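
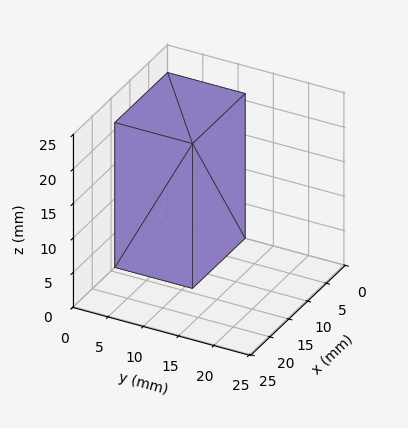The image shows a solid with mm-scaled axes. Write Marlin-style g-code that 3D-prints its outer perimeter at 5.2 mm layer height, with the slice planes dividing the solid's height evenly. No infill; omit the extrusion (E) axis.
Reading the render: the shape is a rectangular box, roughly 14 × 11 mm footprint and 21 mm tall (dimensions read to the nearest mm from the axis ticks). For the g-code, the solid's height is divided into equal slices at the stated Δz and each level perimeter traced with G1 moves after a G0 lift.

; perimeter-only toolpath
G21 ; units = mm
G90 ; absolute positioning
G28 ; home
; layer 1
G0 Z5.2
G0 X0.0 Y0.0
G1 X14.0 Y0.0
G1 X14.0 Y11.0
G1 X0.0 Y11.0
G1 X0.0 Y0.0
; layer 2
G0 Z10.5
G0 X0.0 Y0.0
G1 X14.0 Y0.0
G1 X14.0 Y11.0
G1 X0.0 Y11.0
G1 X0.0 Y0.0
; layer 3
G0 Z15.8
G0 X0.0 Y0.0
G1 X14.0 Y0.0
G1 X14.0 Y11.0
G1 X0.0 Y11.0
G1 X0.0 Y0.0
; layer 4
G0 Z21.0
G0 X0.0 Y0.0
G1 X14.0 Y0.0
G1 X14.0 Y11.0
G1 X0.0 Y11.0
G1 X0.0 Y0.0
M2 ; end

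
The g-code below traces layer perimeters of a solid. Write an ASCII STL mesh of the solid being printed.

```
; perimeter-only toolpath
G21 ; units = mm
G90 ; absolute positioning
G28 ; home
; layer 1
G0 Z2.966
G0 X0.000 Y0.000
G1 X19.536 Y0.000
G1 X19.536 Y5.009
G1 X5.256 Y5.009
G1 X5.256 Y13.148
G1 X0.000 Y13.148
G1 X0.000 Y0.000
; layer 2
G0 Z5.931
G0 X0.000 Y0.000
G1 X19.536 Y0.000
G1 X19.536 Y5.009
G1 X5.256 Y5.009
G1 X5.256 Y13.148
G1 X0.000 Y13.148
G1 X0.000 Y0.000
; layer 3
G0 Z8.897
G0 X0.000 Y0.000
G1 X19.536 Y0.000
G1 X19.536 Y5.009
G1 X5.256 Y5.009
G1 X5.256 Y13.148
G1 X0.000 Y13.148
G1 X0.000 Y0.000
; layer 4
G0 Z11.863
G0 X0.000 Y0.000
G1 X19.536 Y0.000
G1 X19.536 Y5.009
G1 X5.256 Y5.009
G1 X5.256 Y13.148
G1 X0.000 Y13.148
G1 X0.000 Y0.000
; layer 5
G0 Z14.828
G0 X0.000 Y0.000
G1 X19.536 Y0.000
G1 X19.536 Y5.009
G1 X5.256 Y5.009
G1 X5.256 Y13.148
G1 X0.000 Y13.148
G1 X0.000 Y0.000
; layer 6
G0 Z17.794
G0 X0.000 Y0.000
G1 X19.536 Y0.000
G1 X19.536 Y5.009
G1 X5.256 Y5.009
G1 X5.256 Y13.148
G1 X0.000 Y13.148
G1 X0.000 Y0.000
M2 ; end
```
solid part
  facet normal 0.0000 0.0000 -1.0000
    outer loop
      vertex 19.536 5.009 0.000
      vertex 19.536 0.000 0.000
      vertex 0.000 0.000 0.000
    endloop
  endfacet
  facet normal 0.0000 0.0000 -1.0000
    outer loop
      vertex 5.256 5.009 0.000
      vertex 19.536 5.009 0.000
      vertex 0.000 0.000 0.000
    endloop
  endfacet
  facet normal 0.0000 0.0000 -1.0000
    outer loop
      vertex 5.256 13.148 0.000
      vertex 5.256 5.009 0.000
      vertex 0.000 0.000 0.000
    endloop
  endfacet
  facet normal 0.0000 0.0000 -1.0000
    outer loop
      vertex 0.000 13.148 0.000
      vertex 5.256 13.148 0.000
      vertex 0.000 0.000 0.000
    endloop
  endfacet
  facet normal 0.0000 0.0000 1.0000
    outer loop
      vertex 0.000 0.000 17.794
      vertex 19.536 0.000 17.794
      vertex 19.536 5.009 17.794
    endloop
  endfacet
  facet normal 0.0000 0.0000 1.0000
    outer loop
      vertex 0.000 0.000 17.794
      vertex 19.536 5.009 17.794
      vertex 5.256 5.009 17.794
    endloop
  endfacet
  facet normal 0.0000 0.0000 1.0000
    outer loop
      vertex 0.000 0.000 17.794
      vertex 5.256 5.009 17.794
      vertex 5.256 13.148 17.794
    endloop
  endfacet
  facet normal 0.0000 0.0000 1.0000
    outer loop
      vertex 0.000 0.000 17.794
      vertex 5.256 13.148 17.794
      vertex 0.000 13.148 17.794
    endloop
  endfacet
  facet normal 0.0000 -1.0000 0.0000
    outer loop
      vertex 0.000 0.000 0.000
      vertex 19.536 0.000 0.000
      vertex 19.536 0.000 17.794
    endloop
  endfacet
  facet normal 0.0000 -1.0000 0.0000
    outer loop
      vertex 0.000 0.000 0.000
      vertex 19.536 0.000 17.794
      vertex 0.000 0.000 17.794
    endloop
  endfacet
  facet normal 1.0000 0.0000 0.0000
    outer loop
      vertex 19.536 0.000 0.000
      vertex 19.536 5.009 0.000
      vertex 19.536 5.009 17.794
    endloop
  endfacet
  facet normal 1.0000 0.0000 0.0000
    outer loop
      vertex 19.536 0.000 0.000
      vertex 19.536 5.009 17.794
      vertex 19.536 0.000 17.794
    endloop
  endfacet
  facet normal 0.0000 1.0000 0.0000
    outer loop
      vertex 19.536 5.009 0.000
      vertex 5.256 5.009 0.000
      vertex 5.256 5.009 17.794
    endloop
  endfacet
  facet normal 0.0000 1.0000 0.0000
    outer loop
      vertex 19.536 5.009 0.000
      vertex 5.256 5.009 17.794
      vertex 19.536 5.009 17.794
    endloop
  endfacet
  facet normal 1.0000 0.0000 0.0000
    outer loop
      vertex 5.256 5.009 0.000
      vertex 5.256 13.148 0.000
      vertex 5.256 13.148 17.794
    endloop
  endfacet
  facet normal 1.0000 0.0000 0.0000
    outer loop
      vertex 5.256 5.009 0.000
      vertex 5.256 13.148 17.794
      vertex 5.256 5.009 17.794
    endloop
  endfacet
  facet normal 0.0000 1.0000 0.0000
    outer loop
      vertex 5.256 13.148 0.000
      vertex 0.000 13.148 0.000
      vertex 0.000 13.148 17.794
    endloop
  endfacet
  facet normal 0.0000 1.0000 0.0000
    outer loop
      vertex 5.256 13.148 0.000
      vertex 0.000 13.148 17.794
      vertex 5.256 13.148 17.794
    endloop
  endfacet
  facet normal -1.0000 0.0000 0.0000
    outer loop
      vertex 0.000 13.148 0.000
      vertex 0.000 0.000 0.000
      vertex 0.000 0.000 17.794
    endloop
  endfacet
  facet normal -1.0000 0.0000 0.0000
    outer loop
      vertex 0.000 13.148 0.000
      vertex 0.000 0.000 17.794
      vertex 0.000 13.148 17.794
    endloop
  endfacet
endsolid part

The G0 Z moves step by Δz≈2.966 mm. Every layer's G1 loop is the same polygon, so the solid is a straight extrusion of it from z=0 to z≈17.8. Closing with flat bottom and top caps and triangulating gives 20 facets — an L-shaped prism: outer 19.5 × 13.1 mm, arm thicknesses ≈ 5.01 mm (horizontal) and 5.26 mm (vertical), extruded 17.8 mm in z.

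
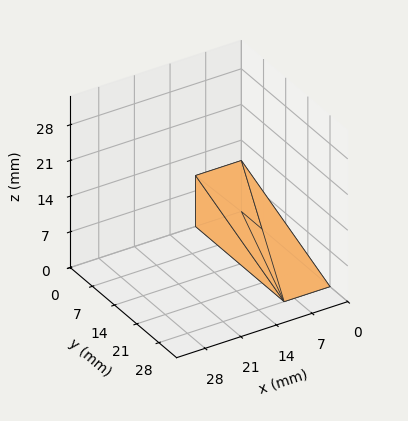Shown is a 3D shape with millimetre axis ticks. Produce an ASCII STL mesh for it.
Reading the render: the shape is a wedge (ramp): 9 × 28 mm base, rising to 10 mm along the y=0 edge and sloping linearly to z=0 at y=28 (dimensions read to the nearest mm from the axis ticks). For the STL, each face is triangulated and given an outward normal.

solid part
  facet normal 0.0000 0.0000 -1.0000
    outer loop
      vertex 9.0 28.0 0.0
      vertex 9.0 0.0 0.0
      vertex 0.0 0.0 0.0
    endloop
  endfacet
  facet normal 0.0000 0.0000 -1.0000
    outer loop
      vertex 0.0 28.0 0.0
      vertex 9.0 28.0 0.0
      vertex 0.0 0.0 0.0
    endloop
  endfacet
  facet normal 0.0000 -1.0000 0.0000
    outer loop
      vertex 0.0 0.0 0.0
      vertex 9.0 0.0 0.0
      vertex 9.0 0.0 10.0
    endloop
  endfacet
  facet normal 0.0000 -1.0000 0.0000
    outer loop
      vertex 0.0 0.0 0.0
      vertex 9.0 0.0 10.0
      vertex 0.0 0.0 10.0
    endloop
  endfacet
  facet normal 0.0000 0.3363 0.9417
    outer loop
      vertex 0.0 0.0 10.0
      vertex 9.0 0.0 10.0
      vertex 9.0 28.0 0.0
    endloop
  endfacet
  facet normal 0.0000 0.3363 0.9417
    outer loop
      vertex 0.0 0.0 10.0
      vertex 9.0 28.0 0.0
      vertex 0.0 28.0 0.0
    endloop
  endfacet
  facet normal -1.0000 0.0000 0.0000
    outer loop
      vertex 0.0 0.0 10.0
      vertex 0.0 28.0 0.0
      vertex 0.0 0.0 0.0
    endloop
  endfacet
  facet normal 1.0000 0.0000 0.0000
    outer loop
      vertex 9.0 0.0 0.0
      vertex 9.0 28.0 0.0
      vertex 9.0 0.0 10.0
    endloop
  endfacet
endsolid part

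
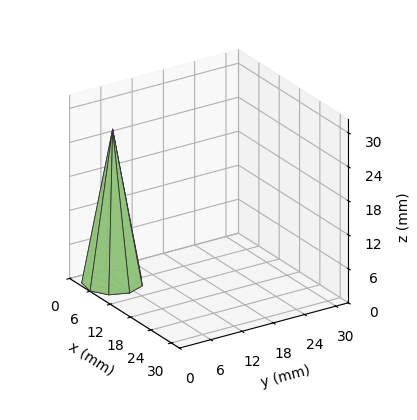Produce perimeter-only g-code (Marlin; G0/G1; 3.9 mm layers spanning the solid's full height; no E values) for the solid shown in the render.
Reading the render: the shape is a regular 9-sided pyramid, base circumscribed radius ≈ 5 mm, apex at z ≈ 27 mm (dimensions read to the nearest mm from the axis ticks). For the g-code, the solid's height is divided into equal slices at the stated Δz and each level perimeter traced with G1 moves after a G0 lift.

; perimeter-only toolpath
G21 ; units = mm
G90 ; absolute positioning
G28 ; home
; layer 1
G0 Z3.9
G0 X9.3 Y5.0
G1 X8.3 Y7.7
G1 X5.8 Y9.2
G1 X2.9 Y8.7
G1 X1.0 Y6.5
G1 X1.0 Y3.5
G1 X2.9 Y1.3
G1 X5.8 Y0.8
G1 X8.3 Y2.3
G1 X9.3 Y5.0
; layer 2
G0 Z7.7
G0 X8.6 Y5.0
G1 X7.7 Y7.3
G1 X5.6 Y8.5
G1 X3.2 Y8.1
G1 X1.6 Y6.2
G1 X1.6 Y3.8
G1 X3.2 Y1.9
G1 X5.6 Y1.5
G1 X7.7 Y2.7
G1 X8.6 Y5.0
; layer 3
G0 Z11.6
G0 X7.9 Y5.0
G1 X7.2 Y6.8
G1 X5.5 Y7.8
G1 X3.6 Y7.5
G1 X2.3 Y6.0
G1 X2.3 Y4.0
G1 X3.6 Y2.5
G1 X5.5 Y2.2
G1 X7.2 Y3.2
G1 X7.9 Y5.0
; layer 4
G0 Z15.4
G0 X7.1 Y5.0
G1 X6.6 Y6.4
G1 X5.4 Y7.1
G1 X3.9 Y6.8
G1 X3.0 Y5.7
G1 X3.0 Y4.3
G1 X3.9 Y3.2
G1 X5.4 Y2.9
G1 X6.6 Y3.6
G1 X7.1 Y5.0
; layer 5
G0 Z19.3
G0 X6.4 Y5.0
G1 X6.1 Y5.9
G1 X5.3 Y6.4
G1 X4.3 Y6.2
G1 X3.7 Y5.5
G1 X3.7 Y4.5
G1 X4.3 Y3.8
G1 X5.3 Y3.6
G1 X6.1 Y4.1
G1 X6.4 Y5.0
; layer 6
G0 Z23.1
G0 X5.7 Y5.0
G1 X5.5 Y5.5
G1 X5.1 Y5.7
G1 X4.6 Y5.6
G1 X4.3 Y5.2
G1 X4.3 Y4.8
G1 X4.6 Y4.4
G1 X5.1 Y4.3
G1 X5.5 Y4.5
G1 X5.7 Y5.0
M2 ; end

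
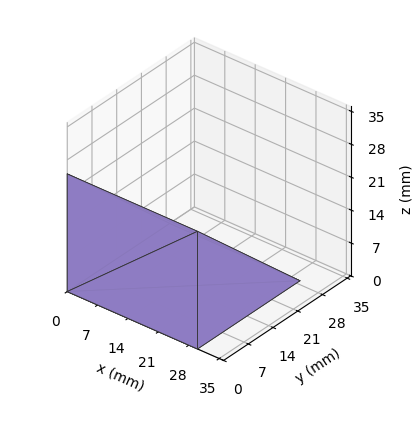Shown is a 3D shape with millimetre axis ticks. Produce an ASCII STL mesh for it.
Reading the render: the shape is a wedge (ramp): 30 × 29 mm base, rising to 25 mm along the y=0 edge and sloping linearly to z=0 at y=29 (dimensions read to the nearest mm from the axis ticks). For the STL, each face is triangulated and given an outward normal.

solid part
  facet normal 0.0000 0.0000 -1.0000
    outer loop
      vertex 30.0 29.0 0.0
      vertex 30.0 0.0 0.0
      vertex 0.0 0.0 0.0
    endloop
  endfacet
  facet normal 0.0000 0.0000 -1.0000
    outer loop
      vertex 0.0 29.0 0.0
      vertex 30.0 29.0 0.0
      vertex 0.0 0.0 0.0
    endloop
  endfacet
  facet normal 0.0000 -1.0000 0.0000
    outer loop
      vertex 0.0 0.0 0.0
      vertex 30.0 0.0 0.0
      vertex 30.0 0.0 25.0
    endloop
  endfacet
  facet normal 0.0000 -1.0000 0.0000
    outer loop
      vertex 0.0 0.0 0.0
      vertex 30.0 0.0 25.0
      vertex 0.0 0.0 25.0
    endloop
  endfacet
  facet normal 0.0000 0.6529 0.7574
    outer loop
      vertex 0.0 0.0 25.0
      vertex 30.0 0.0 25.0
      vertex 30.0 29.0 0.0
    endloop
  endfacet
  facet normal 0.0000 0.6529 0.7574
    outer loop
      vertex 0.0 0.0 25.0
      vertex 30.0 29.0 0.0
      vertex 0.0 29.0 0.0
    endloop
  endfacet
  facet normal -1.0000 0.0000 0.0000
    outer loop
      vertex 0.0 0.0 25.0
      vertex 0.0 29.0 0.0
      vertex 0.0 0.0 0.0
    endloop
  endfacet
  facet normal 1.0000 0.0000 0.0000
    outer loop
      vertex 30.0 0.0 0.0
      vertex 30.0 29.0 0.0
      vertex 30.0 0.0 25.0
    endloop
  endfacet
endsolid part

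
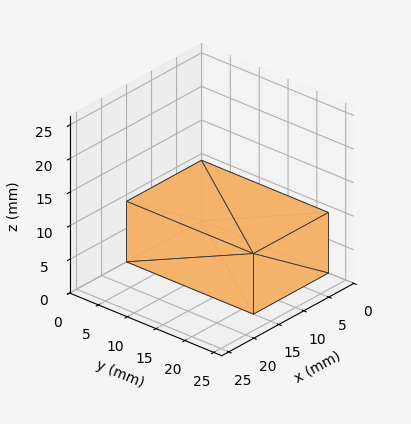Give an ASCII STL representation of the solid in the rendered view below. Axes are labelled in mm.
Reading the render: the shape is a rectangular box, roughly 15 × 22 mm footprint and 9 mm tall (dimensions read to the nearest mm from the axis ticks). For the STL, each face is triangulated and given an outward normal.

solid part
  facet normal 0.0000 0.0000 -1.0000
    outer loop
      vertex 15.00 22.00 0.00
      vertex 15.00 0.00 0.00
      vertex 0.00 0.00 0.00
    endloop
  endfacet
  facet normal 0.0000 0.0000 -1.0000
    outer loop
      vertex 0.00 22.00 0.00
      vertex 15.00 22.00 0.00
      vertex 0.00 0.00 0.00
    endloop
  endfacet
  facet normal 0.0000 0.0000 1.0000
    outer loop
      vertex 0.00 0.00 9.00
      vertex 15.00 0.00 9.00
      vertex 15.00 22.00 9.00
    endloop
  endfacet
  facet normal 0.0000 0.0000 1.0000
    outer loop
      vertex 0.00 0.00 9.00
      vertex 15.00 22.00 9.00
      vertex 0.00 22.00 9.00
    endloop
  endfacet
  facet normal 0.0000 -1.0000 0.0000
    outer loop
      vertex 0.00 0.00 0.00
      vertex 15.00 0.00 0.00
      vertex 15.00 0.00 9.00
    endloop
  endfacet
  facet normal 0.0000 -1.0000 0.0000
    outer loop
      vertex 0.00 0.00 0.00
      vertex 15.00 0.00 9.00
      vertex 0.00 0.00 9.00
    endloop
  endfacet
  facet normal 0.0000 1.0000 0.0000
    outer loop
      vertex 15.00 22.00 9.00
      vertex 15.00 22.00 0.00
      vertex 0.00 22.00 0.00
    endloop
  endfacet
  facet normal 0.0000 1.0000 0.0000
    outer loop
      vertex 0.00 22.00 9.00
      vertex 15.00 22.00 9.00
      vertex 0.00 22.00 0.00
    endloop
  endfacet
  facet normal -1.0000 0.0000 0.0000
    outer loop
      vertex 0.00 22.00 9.00
      vertex 0.00 22.00 0.00
      vertex 0.00 0.00 0.00
    endloop
  endfacet
  facet normal -1.0000 0.0000 0.0000
    outer loop
      vertex 0.00 0.00 9.00
      vertex 0.00 22.00 9.00
      vertex 0.00 0.00 0.00
    endloop
  endfacet
  facet normal 1.0000 0.0000 0.0000
    outer loop
      vertex 15.00 0.00 0.00
      vertex 15.00 22.00 0.00
      vertex 15.00 22.00 9.00
    endloop
  endfacet
  facet normal 1.0000 0.0000 0.0000
    outer loop
      vertex 15.00 0.00 0.00
      vertex 15.00 22.00 9.00
      vertex 15.00 0.00 9.00
    endloop
  endfacet
endsolid part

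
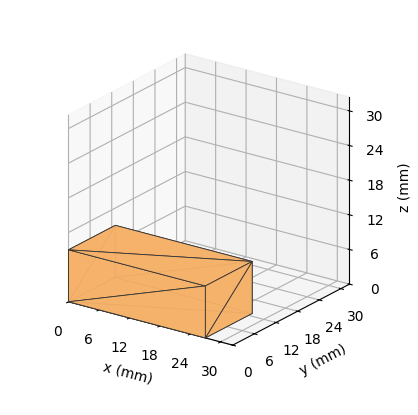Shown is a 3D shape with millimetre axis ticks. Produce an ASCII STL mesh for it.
Reading the render: the shape is a rectangular box, roughly 27 × 13 mm footprint and 9 mm tall (dimensions read to the nearest mm from the axis ticks). For the STL, each face is triangulated and given an outward normal.

solid part
  facet normal 0.0000 0.0000 -1.0000
    outer loop
      vertex 27.00 13.00 0.00
      vertex 27.00 0.00 0.00
      vertex 0.00 0.00 0.00
    endloop
  endfacet
  facet normal 0.0000 0.0000 -1.0000
    outer loop
      vertex 0.00 13.00 0.00
      vertex 27.00 13.00 0.00
      vertex 0.00 0.00 0.00
    endloop
  endfacet
  facet normal 0.0000 0.0000 1.0000
    outer loop
      vertex 0.00 0.00 9.00
      vertex 27.00 0.00 9.00
      vertex 27.00 13.00 9.00
    endloop
  endfacet
  facet normal 0.0000 0.0000 1.0000
    outer loop
      vertex 0.00 0.00 9.00
      vertex 27.00 13.00 9.00
      vertex 0.00 13.00 9.00
    endloop
  endfacet
  facet normal 0.0000 -1.0000 0.0000
    outer loop
      vertex 0.00 0.00 0.00
      vertex 27.00 0.00 0.00
      vertex 27.00 0.00 9.00
    endloop
  endfacet
  facet normal 0.0000 -1.0000 0.0000
    outer loop
      vertex 0.00 0.00 0.00
      vertex 27.00 0.00 9.00
      vertex 0.00 0.00 9.00
    endloop
  endfacet
  facet normal 0.0000 1.0000 0.0000
    outer loop
      vertex 27.00 13.00 9.00
      vertex 27.00 13.00 0.00
      vertex 0.00 13.00 0.00
    endloop
  endfacet
  facet normal 0.0000 1.0000 0.0000
    outer loop
      vertex 0.00 13.00 9.00
      vertex 27.00 13.00 9.00
      vertex 0.00 13.00 0.00
    endloop
  endfacet
  facet normal -1.0000 0.0000 0.0000
    outer loop
      vertex 0.00 13.00 9.00
      vertex 0.00 13.00 0.00
      vertex 0.00 0.00 0.00
    endloop
  endfacet
  facet normal -1.0000 0.0000 0.0000
    outer loop
      vertex 0.00 0.00 9.00
      vertex 0.00 13.00 9.00
      vertex 0.00 0.00 0.00
    endloop
  endfacet
  facet normal 1.0000 0.0000 0.0000
    outer loop
      vertex 27.00 0.00 0.00
      vertex 27.00 13.00 0.00
      vertex 27.00 13.00 9.00
    endloop
  endfacet
  facet normal 1.0000 0.0000 0.0000
    outer loop
      vertex 27.00 0.00 0.00
      vertex 27.00 13.00 9.00
      vertex 27.00 0.00 9.00
    endloop
  endfacet
endsolid part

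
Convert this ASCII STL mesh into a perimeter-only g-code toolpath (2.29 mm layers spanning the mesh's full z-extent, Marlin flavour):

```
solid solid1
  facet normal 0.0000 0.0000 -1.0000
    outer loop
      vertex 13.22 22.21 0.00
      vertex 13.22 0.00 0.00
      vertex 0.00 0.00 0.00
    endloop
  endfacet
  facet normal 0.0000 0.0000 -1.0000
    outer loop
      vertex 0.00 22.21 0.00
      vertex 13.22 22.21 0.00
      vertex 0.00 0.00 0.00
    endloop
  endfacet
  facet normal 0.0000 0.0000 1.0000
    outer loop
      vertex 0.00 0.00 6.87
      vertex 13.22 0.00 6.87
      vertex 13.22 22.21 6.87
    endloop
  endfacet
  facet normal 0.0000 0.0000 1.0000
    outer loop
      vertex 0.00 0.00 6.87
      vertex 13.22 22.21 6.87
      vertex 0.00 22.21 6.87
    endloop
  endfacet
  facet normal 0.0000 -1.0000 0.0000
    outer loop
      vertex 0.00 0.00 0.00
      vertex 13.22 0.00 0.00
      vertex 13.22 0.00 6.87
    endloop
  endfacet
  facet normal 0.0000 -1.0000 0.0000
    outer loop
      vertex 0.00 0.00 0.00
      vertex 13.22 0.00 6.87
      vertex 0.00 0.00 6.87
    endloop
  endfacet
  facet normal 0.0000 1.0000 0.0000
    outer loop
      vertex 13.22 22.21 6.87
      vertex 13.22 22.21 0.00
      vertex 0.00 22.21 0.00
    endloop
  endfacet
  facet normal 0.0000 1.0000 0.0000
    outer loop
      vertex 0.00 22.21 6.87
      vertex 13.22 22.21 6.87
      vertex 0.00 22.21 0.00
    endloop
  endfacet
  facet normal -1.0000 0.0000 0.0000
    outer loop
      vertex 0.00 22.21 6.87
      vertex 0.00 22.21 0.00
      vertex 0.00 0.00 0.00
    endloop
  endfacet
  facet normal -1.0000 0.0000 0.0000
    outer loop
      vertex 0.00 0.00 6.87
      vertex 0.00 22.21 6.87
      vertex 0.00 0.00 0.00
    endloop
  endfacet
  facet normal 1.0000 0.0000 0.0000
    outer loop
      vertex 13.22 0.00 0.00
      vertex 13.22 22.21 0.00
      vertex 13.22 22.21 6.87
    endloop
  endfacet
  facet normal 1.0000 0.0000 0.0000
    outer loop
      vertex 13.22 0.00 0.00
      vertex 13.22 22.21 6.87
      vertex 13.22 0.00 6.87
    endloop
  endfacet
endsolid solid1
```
; perimeter-only toolpath
G21 ; units = mm
G90 ; absolute positioning
G28 ; home
; layer 1
G0 Z2.29
G0 X0.00 Y0.00
G1 X13.22 Y0.00
G1 X13.22 Y22.21
G1 X0.00 Y22.21
G1 X0.00 Y0.00
; layer 2
G0 Z4.58
G0 X0.00 Y0.00
G1 X13.22 Y0.00
G1 X13.22 Y22.21
G1 X0.00 Y22.21
G1 X0.00 Y0.00
; layer 3
G0 Z6.87
G0 X0.00 Y0.00
G1 X13.22 Y0.00
G1 X13.22 Y22.21
G1 X0.00 Y22.21
G1 X0.00 Y0.00
M2 ; end

The solid is a rectangular box, roughly 13.2 × 22.2 mm footprint and 6.87 mm tall. Slicing at Δz = 2.29 mm — 3 equal slices spanning the solid's height, so layer i sits at z = i·h/3 — gives 3 non-empty perimeters. Each is a 4-segment closed polygon; G0 lifts to the layer z and rapids to the start vertex, then G1 traces the edges.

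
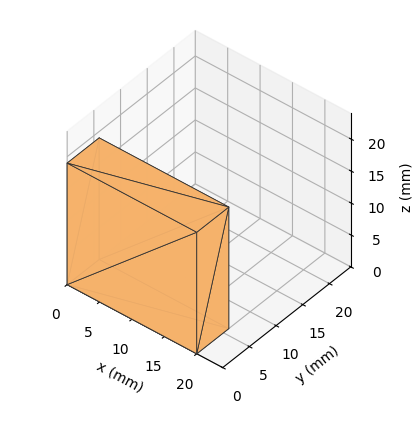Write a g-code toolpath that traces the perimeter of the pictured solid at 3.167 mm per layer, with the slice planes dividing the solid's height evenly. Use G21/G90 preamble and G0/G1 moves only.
Reading the render: the shape is a rectangular box, roughly 20 × 6 mm footprint and 19 mm tall (dimensions read to the nearest mm from the axis ticks). For the g-code, the solid's height is divided into equal slices at the stated Δz and each level perimeter traced with G1 moves after a G0 lift.

; perimeter-only toolpath
G21 ; units = mm
G90 ; absolute positioning
G28 ; home
; layer 1
G0 Z3.167
G0 X0.000 Y0.000
G1 X20.000 Y0.000
G1 X20.000 Y6.000
G1 X0.000 Y6.000
G1 X0.000 Y0.000
; layer 2
G0 Z6.333
G0 X0.000 Y0.000
G1 X20.000 Y0.000
G1 X20.000 Y6.000
G1 X0.000 Y6.000
G1 X0.000 Y0.000
; layer 3
G0 Z9.500
G0 X0.000 Y0.000
G1 X20.000 Y0.000
G1 X20.000 Y6.000
G1 X0.000 Y6.000
G1 X0.000 Y0.000
; layer 4
G0 Z12.667
G0 X0.000 Y0.000
G1 X20.000 Y0.000
G1 X20.000 Y6.000
G1 X0.000 Y6.000
G1 X0.000 Y0.000
; layer 5
G0 Z15.833
G0 X0.000 Y0.000
G1 X20.000 Y0.000
G1 X20.000 Y6.000
G1 X0.000 Y6.000
G1 X0.000 Y0.000
; layer 6
G0 Z19.000
G0 X0.000 Y0.000
G1 X20.000 Y0.000
G1 X20.000 Y6.000
G1 X0.000 Y6.000
G1 X0.000 Y0.000
M2 ; end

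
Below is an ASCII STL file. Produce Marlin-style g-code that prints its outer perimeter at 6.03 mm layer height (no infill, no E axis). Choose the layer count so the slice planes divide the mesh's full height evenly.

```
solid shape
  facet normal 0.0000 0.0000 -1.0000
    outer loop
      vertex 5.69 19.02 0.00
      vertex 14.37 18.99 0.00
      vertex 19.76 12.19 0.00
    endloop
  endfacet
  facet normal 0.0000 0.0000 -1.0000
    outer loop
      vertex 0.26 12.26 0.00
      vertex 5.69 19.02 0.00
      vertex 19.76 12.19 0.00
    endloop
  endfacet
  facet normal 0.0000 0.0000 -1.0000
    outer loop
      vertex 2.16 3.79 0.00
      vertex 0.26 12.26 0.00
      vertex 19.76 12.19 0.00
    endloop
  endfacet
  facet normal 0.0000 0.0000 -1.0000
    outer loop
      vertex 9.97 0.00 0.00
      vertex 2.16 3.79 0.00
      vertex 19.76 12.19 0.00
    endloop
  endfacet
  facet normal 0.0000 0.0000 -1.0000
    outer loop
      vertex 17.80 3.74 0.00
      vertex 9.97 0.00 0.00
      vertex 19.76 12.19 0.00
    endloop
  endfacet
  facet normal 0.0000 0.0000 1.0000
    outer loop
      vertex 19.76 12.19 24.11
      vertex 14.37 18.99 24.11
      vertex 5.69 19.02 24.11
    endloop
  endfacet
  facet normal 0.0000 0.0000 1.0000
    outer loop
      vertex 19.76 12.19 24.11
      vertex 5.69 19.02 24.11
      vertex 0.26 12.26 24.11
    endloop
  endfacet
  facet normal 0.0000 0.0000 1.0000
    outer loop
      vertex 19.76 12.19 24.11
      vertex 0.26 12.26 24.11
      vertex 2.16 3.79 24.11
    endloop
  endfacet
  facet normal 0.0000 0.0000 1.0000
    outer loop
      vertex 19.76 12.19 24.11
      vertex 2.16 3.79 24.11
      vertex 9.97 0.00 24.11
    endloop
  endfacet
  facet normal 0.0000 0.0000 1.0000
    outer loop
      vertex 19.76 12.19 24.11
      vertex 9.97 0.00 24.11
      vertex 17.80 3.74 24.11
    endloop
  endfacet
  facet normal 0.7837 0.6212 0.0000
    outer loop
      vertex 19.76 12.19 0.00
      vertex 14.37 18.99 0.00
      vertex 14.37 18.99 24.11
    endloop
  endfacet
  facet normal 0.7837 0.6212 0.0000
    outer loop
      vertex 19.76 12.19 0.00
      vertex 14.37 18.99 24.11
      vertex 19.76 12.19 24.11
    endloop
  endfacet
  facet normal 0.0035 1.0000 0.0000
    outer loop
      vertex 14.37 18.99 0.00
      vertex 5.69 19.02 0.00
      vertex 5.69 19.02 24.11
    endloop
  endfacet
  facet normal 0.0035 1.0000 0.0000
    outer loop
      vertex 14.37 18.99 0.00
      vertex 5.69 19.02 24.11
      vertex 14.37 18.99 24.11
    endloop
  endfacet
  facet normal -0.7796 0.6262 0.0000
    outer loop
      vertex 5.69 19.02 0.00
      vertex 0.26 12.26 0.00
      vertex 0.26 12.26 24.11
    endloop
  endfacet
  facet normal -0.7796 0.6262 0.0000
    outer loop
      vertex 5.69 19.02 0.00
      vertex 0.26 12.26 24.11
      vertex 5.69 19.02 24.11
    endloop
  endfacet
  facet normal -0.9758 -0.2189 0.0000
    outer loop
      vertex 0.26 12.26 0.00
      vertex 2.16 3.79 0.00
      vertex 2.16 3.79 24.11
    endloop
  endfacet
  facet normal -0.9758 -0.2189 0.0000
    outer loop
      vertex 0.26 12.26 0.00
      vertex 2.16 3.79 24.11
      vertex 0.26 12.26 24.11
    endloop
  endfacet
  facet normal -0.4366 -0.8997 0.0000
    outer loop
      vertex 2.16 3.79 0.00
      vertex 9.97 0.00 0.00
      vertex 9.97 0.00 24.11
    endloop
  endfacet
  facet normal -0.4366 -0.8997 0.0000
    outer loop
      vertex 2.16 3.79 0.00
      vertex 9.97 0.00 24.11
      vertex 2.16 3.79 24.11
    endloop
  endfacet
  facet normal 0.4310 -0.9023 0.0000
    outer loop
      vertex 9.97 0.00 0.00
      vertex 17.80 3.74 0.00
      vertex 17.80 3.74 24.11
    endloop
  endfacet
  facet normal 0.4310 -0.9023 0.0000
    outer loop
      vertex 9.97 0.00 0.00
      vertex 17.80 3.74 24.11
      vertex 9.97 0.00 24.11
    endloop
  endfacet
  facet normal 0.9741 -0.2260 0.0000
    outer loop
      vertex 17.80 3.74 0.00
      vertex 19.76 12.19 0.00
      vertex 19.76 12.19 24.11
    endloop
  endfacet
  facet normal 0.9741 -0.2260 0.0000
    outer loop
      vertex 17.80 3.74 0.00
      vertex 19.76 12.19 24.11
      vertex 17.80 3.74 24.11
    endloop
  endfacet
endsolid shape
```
; perimeter-only toolpath
G21 ; units = mm
G90 ; absolute positioning
G28 ; home
; layer 1
G0 Z6.03
G0 X19.76 Y12.19
G1 X14.37 Y18.99
G1 X5.69 Y19.02
G1 X0.26 Y12.26
G1 X2.16 Y3.79
G1 X9.97 Y0.00
G1 X17.80 Y3.74
G1 X19.76 Y12.19
; layer 2
G0 Z12.05
G0 X19.76 Y12.19
G1 X14.37 Y18.99
G1 X5.69 Y19.02
G1 X0.26 Y12.26
G1 X2.16 Y3.79
G1 X9.97 Y0.00
G1 X17.80 Y3.74
G1 X19.76 Y12.19
; layer 3
G0 Z18.08
G0 X19.76 Y12.19
G1 X14.37 Y18.99
G1 X5.69 Y19.02
G1 X0.26 Y12.26
G1 X2.16 Y3.79
G1 X9.97 Y0.00
G1 X17.80 Y3.74
G1 X19.76 Y12.19
; layer 4
G0 Z24.11
G0 X19.76 Y12.19
G1 X14.37 Y18.99
G1 X5.69 Y19.02
G1 X0.26 Y12.26
G1 X2.16 Y3.79
G1 X9.97 Y0.00
G1 X17.80 Y3.74
G1 X19.76 Y12.19
M2 ; end

The solid is a regular 7-sided prism (a cylinder approximated with 7 flat sides), circumscribed radius ≈ 10 mm, height ≈ 24.1 mm. Slicing at Δz = 6.03 mm — 4 equal slices spanning the solid's height, so layer i sits at z = i·h/4 — gives 4 non-empty perimeters. Each is a 7-segment closed polygon; G0 lifts to the layer z and rapids to the start vertex, then G1 traces the edges.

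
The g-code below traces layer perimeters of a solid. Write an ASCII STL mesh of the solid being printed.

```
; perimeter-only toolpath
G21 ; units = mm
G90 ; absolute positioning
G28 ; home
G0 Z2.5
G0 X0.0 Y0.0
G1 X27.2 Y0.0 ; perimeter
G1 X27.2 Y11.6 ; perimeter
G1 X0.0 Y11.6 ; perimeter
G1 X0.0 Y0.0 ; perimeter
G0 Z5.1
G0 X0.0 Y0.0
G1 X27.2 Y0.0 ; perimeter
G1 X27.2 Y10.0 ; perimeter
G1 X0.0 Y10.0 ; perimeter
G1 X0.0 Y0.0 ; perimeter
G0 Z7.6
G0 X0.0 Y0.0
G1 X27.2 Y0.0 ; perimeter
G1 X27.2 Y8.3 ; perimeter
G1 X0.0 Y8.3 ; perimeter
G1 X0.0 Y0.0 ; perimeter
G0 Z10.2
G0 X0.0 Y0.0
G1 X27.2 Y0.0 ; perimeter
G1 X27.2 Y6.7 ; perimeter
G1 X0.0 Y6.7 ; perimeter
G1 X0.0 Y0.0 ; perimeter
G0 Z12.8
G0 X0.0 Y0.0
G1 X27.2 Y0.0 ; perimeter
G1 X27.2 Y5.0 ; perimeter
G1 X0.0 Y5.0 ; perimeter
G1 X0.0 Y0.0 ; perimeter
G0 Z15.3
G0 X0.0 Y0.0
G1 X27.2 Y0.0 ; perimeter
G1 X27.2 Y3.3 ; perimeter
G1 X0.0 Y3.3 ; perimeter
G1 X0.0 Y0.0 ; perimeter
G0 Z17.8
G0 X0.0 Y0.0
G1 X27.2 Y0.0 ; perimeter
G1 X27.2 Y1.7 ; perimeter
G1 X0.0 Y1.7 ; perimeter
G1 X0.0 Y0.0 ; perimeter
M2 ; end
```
solid part
  facet normal 0.0000 0.0000 -1.0000
    outer loop
      vertex 27.2 13.3 0.0
      vertex 27.2 0.0 0.0
      vertex 0.0 0.0 0.0
    endloop
  endfacet
  facet normal 0.0000 0.0000 -1.0000
    outer loop
      vertex 0.0 13.3 0.0
      vertex 27.2 13.3 0.0
      vertex 0.0 0.0 0.0
    endloop
  endfacet
  facet normal 0.0000 -1.0000 0.0000
    outer loop
      vertex 0.0 0.0 0.0
      vertex 27.2 0.0 0.0
      vertex 27.2 0.0 20.4
    endloop
  endfacet
  facet normal 0.0000 -1.0000 0.0000
    outer loop
      vertex 0.0 0.0 0.0
      vertex 27.2 0.0 20.4
      vertex 0.0 0.0 20.4
    endloop
  endfacet
  facet normal 0.0000 0.8377 0.5461
    outer loop
      vertex 0.0 0.0 20.4
      vertex 27.2 0.0 20.4
      vertex 27.2 13.3 0.0
    endloop
  endfacet
  facet normal 0.0000 0.8377 0.5461
    outer loop
      vertex 0.0 0.0 20.4
      vertex 27.2 13.3 0.0
      vertex 0.0 13.3 0.0
    endloop
  endfacet
  facet normal -1.0000 0.0000 0.0000
    outer loop
      vertex 0.0 0.0 20.4
      vertex 0.0 13.3 0.0
      vertex 0.0 0.0 0.0
    endloop
  endfacet
  facet normal 1.0000 0.0000 0.0000
    outer loop
      vertex 27.2 0.0 0.0
      vertex 27.2 13.3 0.0
      vertex 27.2 0.0 20.4
    endloop
  endfacet
endsolid part

The G0 Z moves step by Δz≈2.5 mm. The G1 loops shrink linearly with z, so the solid tapers from its base footprint up to z≈20.4. Closing with a flat bottom cap and the tapered top and triangulating gives 8 facets — a wedge (ramp): 27.2 × 13.3 mm base, rising to 20.4 mm along the y=0 edge and sloping linearly to z=0 at y=13.3.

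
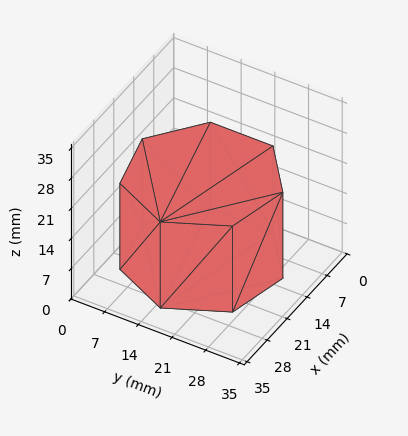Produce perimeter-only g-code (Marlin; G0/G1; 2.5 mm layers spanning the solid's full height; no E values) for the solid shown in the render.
Reading the render: the shape is a regular 7-sided prism (a cylinder approximated with 7 flat sides), circumscribed radius ≈ 15 mm, height ≈ 20 mm (dimensions read to the nearest mm from the axis ticks). For the g-code, the solid's height is divided into equal slices at the stated Δz and each level perimeter traced with G1 moves after a G0 lift.

; perimeter-only toolpath
G21 ; units = mm
G90 ; absolute positioning
G28 ; home
; layer 1
G0 Z2.5
G0 X30.0 Y15.0
G1 X24.4 Y26.7
G1 X11.7 Y29.6
G1 X1.5 Y21.5
G1 X1.5 Y8.5
G1 X11.7 Y0.4
G1 X24.4 Y3.3
G1 X30.0 Y15.0
; layer 2
G0 Z5.0
G0 X30.0 Y15.0
G1 X24.4 Y26.7
G1 X11.7 Y29.6
G1 X1.5 Y21.5
G1 X1.5 Y8.5
G1 X11.7 Y0.4
G1 X24.4 Y3.3
G1 X30.0 Y15.0
; layer 3
G0 Z7.5
G0 X30.0 Y15.0
G1 X24.4 Y26.7
G1 X11.7 Y29.6
G1 X1.5 Y21.5
G1 X1.5 Y8.5
G1 X11.7 Y0.4
G1 X24.4 Y3.3
G1 X30.0 Y15.0
; layer 4
G0 Z10.0
G0 X30.0 Y15.0
G1 X24.4 Y26.7
G1 X11.7 Y29.6
G1 X1.5 Y21.5
G1 X1.5 Y8.5
G1 X11.7 Y0.4
G1 X24.4 Y3.3
G1 X30.0 Y15.0
; layer 5
G0 Z12.5
G0 X30.0 Y15.0
G1 X24.4 Y26.7
G1 X11.7 Y29.6
G1 X1.5 Y21.5
G1 X1.5 Y8.5
G1 X11.7 Y0.4
G1 X24.4 Y3.3
G1 X30.0 Y15.0
; layer 6
G0 Z15.0
G0 X30.0 Y15.0
G1 X24.4 Y26.7
G1 X11.7 Y29.6
G1 X1.5 Y21.5
G1 X1.5 Y8.5
G1 X11.7 Y0.4
G1 X24.4 Y3.3
G1 X30.0 Y15.0
; layer 7
G0 Z17.5
G0 X30.0 Y15.0
G1 X24.4 Y26.7
G1 X11.7 Y29.6
G1 X1.5 Y21.5
G1 X1.5 Y8.5
G1 X11.7 Y0.4
G1 X24.4 Y3.3
G1 X30.0 Y15.0
; layer 8
G0 Z20.0
G0 X30.0 Y15.0
G1 X24.4 Y26.7
G1 X11.7 Y29.6
G1 X1.5 Y21.5
G1 X1.5 Y8.5
G1 X11.7 Y0.4
G1 X24.4 Y3.3
G1 X30.0 Y15.0
M2 ; end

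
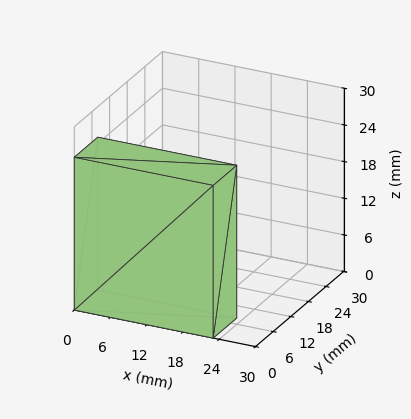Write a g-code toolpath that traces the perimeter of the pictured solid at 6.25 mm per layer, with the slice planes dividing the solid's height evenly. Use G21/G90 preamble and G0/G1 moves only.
Reading the render: the shape is a rectangular box, roughly 23 × 8 mm footprint and 25 mm tall (dimensions read to the nearest mm from the axis ticks). For the g-code, the solid's height is divided into equal slices at the stated Δz and each level perimeter traced with G1 moves after a G0 lift.

; perimeter-only toolpath
G21 ; units = mm
G90 ; absolute positioning
G28 ; home
; layer 1
G0 Z6.25
G0 X0.00 Y0.00
G1 X23.00 Y0.00
G1 X23.00 Y8.00
G1 X0.00 Y8.00
G1 X0.00 Y0.00
; layer 2
G0 Z12.50
G0 X0.00 Y0.00
G1 X23.00 Y0.00
G1 X23.00 Y8.00
G1 X0.00 Y8.00
G1 X0.00 Y0.00
; layer 3
G0 Z18.75
G0 X0.00 Y0.00
G1 X23.00 Y0.00
G1 X23.00 Y8.00
G1 X0.00 Y8.00
G1 X0.00 Y0.00
; layer 4
G0 Z25.00
G0 X0.00 Y0.00
G1 X23.00 Y0.00
G1 X23.00 Y8.00
G1 X0.00 Y8.00
G1 X0.00 Y0.00
M2 ; end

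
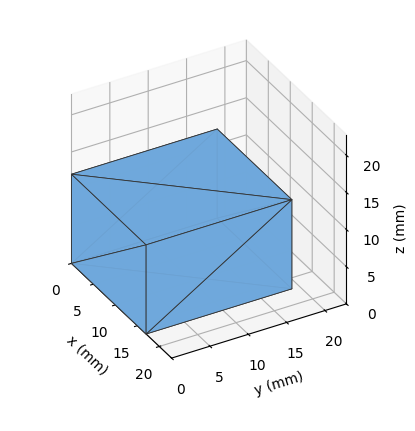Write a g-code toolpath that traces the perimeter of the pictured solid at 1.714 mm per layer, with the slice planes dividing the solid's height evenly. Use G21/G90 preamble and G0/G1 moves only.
Reading the render: the shape is a rectangular box, roughly 17 × 19 mm footprint and 12 mm tall (dimensions read to the nearest mm from the axis ticks). For the g-code, the solid's height is divided into equal slices at the stated Δz and each level perimeter traced with G1 moves after a G0 lift.

; perimeter-only toolpath
G21 ; units = mm
G90 ; absolute positioning
G28 ; home
; layer 1
G0 Z1.714
G0 X0.000 Y0.000
G1 X17.000 Y0.000
G1 X17.000 Y19.000
G1 X0.000 Y19.000
G1 X0.000 Y0.000
; layer 2
G0 Z3.429
G0 X0.000 Y0.000
G1 X17.000 Y0.000
G1 X17.000 Y19.000
G1 X0.000 Y19.000
G1 X0.000 Y0.000
; layer 3
G0 Z5.143
G0 X0.000 Y0.000
G1 X17.000 Y0.000
G1 X17.000 Y19.000
G1 X0.000 Y19.000
G1 X0.000 Y0.000
; layer 4
G0 Z6.857
G0 X0.000 Y0.000
G1 X17.000 Y0.000
G1 X17.000 Y19.000
G1 X0.000 Y19.000
G1 X0.000 Y0.000
; layer 5
G0 Z8.571
G0 X0.000 Y0.000
G1 X17.000 Y0.000
G1 X17.000 Y19.000
G1 X0.000 Y19.000
G1 X0.000 Y0.000
; layer 6
G0 Z10.286
G0 X0.000 Y0.000
G1 X17.000 Y0.000
G1 X17.000 Y19.000
G1 X0.000 Y19.000
G1 X0.000 Y0.000
; layer 7
G0 Z12.000
G0 X0.000 Y0.000
G1 X17.000 Y0.000
G1 X17.000 Y19.000
G1 X0.000 Y19.000
G1 X0.000 Y0.000
M2 ; end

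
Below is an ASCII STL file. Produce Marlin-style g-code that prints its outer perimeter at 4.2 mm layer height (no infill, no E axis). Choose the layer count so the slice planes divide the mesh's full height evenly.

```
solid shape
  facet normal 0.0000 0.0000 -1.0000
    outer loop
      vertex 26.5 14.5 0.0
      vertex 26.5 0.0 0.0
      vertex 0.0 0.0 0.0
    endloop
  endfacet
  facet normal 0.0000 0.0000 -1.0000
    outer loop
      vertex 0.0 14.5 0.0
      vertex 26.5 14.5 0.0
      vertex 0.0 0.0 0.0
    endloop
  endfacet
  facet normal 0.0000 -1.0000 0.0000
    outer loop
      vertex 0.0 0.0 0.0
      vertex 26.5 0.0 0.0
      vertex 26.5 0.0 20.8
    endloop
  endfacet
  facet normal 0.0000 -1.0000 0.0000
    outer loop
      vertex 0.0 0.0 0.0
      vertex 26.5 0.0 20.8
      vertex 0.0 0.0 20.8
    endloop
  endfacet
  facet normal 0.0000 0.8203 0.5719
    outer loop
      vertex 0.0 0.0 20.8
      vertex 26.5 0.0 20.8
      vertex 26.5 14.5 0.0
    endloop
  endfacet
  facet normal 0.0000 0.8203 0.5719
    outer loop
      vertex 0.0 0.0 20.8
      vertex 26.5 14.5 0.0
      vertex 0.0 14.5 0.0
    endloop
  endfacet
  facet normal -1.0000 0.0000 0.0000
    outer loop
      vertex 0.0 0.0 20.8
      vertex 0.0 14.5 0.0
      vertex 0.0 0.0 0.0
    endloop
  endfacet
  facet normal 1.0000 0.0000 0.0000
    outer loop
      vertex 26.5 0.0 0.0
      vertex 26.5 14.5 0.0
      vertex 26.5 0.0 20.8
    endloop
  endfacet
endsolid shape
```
; perimeter-only toolpath
G21 ; units = mm
G90 ; absolute positioning
G28 ; home
; layer 1
G0 Z4.2
G0 X0.0 Y0.0
G1 X26.5 Y0.0
G1 X26.5 Y11.6
G1 X0.0 Y11.6
G1 X0.0 Y0.0
; layer 2
G0 Z8.3
G0 X0.0 Y0.0
G1 X26.5 Y0.0
G1 X26.5 Y8.7
G1 X0.0 Y8.7
G1 X0.0 Y0.0
; layer 3
G0 Z12.5
G0 X0.0 Y0.0
G1 X26.5 Y0.0
G1 X26.5 Y5.8
G1 X0.0 Y5.8
G1 X0.0 Y0.0
; layer 4
G0 Z16.6
G0 X0.0 Y0.0
G1 X26.5 Y0.0
G1 X26.5 Y2.9
G1 X0.0 Y2.9
G1 X0.0 Y0.0
M2 ; end

The solid is a wedge (ramp): 26.5 × 14.5 mm base, rising to 20.8 mm along the y=0 edge and sloping linearly to z=0 at y=14.5. Slicing at Δz = 4.2 mm — 5 equal slices spanning the solid's height, so layer i sits at z = i·h/5 — gives 4 non-empty perimeters. Each is a 4-segment closed polygon; G0 lifts to the layer z and rapids to the start vertex, then G1 traces the edges. The cross-section shrinks linearly with z (the slice at the apex is degenerate and omitted).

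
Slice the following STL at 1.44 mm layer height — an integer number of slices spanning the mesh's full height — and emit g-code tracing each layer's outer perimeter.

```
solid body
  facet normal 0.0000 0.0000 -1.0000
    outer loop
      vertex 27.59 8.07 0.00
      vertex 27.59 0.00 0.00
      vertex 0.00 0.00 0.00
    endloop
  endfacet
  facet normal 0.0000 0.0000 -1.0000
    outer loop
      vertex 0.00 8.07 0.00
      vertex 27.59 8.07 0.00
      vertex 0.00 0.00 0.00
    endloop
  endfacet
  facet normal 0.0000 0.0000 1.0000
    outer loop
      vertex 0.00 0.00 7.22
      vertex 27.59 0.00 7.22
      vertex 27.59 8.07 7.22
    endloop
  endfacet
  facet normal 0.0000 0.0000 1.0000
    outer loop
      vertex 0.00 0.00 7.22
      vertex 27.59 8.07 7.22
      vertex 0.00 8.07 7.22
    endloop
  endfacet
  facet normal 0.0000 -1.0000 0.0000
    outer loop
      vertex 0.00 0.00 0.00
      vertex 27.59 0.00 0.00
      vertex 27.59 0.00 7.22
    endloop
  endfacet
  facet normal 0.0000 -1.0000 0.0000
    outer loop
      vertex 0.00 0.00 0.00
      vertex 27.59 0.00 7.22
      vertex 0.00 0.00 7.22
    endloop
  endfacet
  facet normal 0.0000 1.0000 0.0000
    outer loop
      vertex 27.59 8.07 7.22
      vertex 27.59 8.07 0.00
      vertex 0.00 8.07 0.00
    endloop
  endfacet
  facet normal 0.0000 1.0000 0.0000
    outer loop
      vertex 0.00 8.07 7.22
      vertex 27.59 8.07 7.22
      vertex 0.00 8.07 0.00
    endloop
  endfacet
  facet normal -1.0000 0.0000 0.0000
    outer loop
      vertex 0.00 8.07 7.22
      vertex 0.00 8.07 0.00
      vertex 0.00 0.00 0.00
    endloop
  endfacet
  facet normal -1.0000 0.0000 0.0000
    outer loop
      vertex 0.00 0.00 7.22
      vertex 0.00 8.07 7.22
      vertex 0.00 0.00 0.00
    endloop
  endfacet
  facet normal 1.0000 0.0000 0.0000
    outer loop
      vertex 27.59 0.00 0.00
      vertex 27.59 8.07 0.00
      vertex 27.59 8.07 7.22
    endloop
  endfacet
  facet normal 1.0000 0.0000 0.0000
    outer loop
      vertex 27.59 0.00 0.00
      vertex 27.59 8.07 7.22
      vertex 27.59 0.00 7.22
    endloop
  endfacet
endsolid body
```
; perimeter-only toolpath
G21 ; units = mm
G90 ; absolute positioning
G28 ; home
; layer 1
G0 Z1.44
G0 X0.00 Y0.00
G1 X27.59 Y0.00
G1 X27.59 Y8.07
G1 X0.00 Y8.07
G1 X0.00 Y0.00
; layer 2
G0 Z2.89
G0 X0.00 Y0.00
G1 X27.59 Y0.00
G1 X27.59 Y8.07
G1 X0.00 Y8.07
G1 X0.00 Y0.00
; layer 3
G0 Z4.33
G0 X0.00 Y0.00
G1 X27.59 Y0.00
G1 X27.59 Y8.07
G1 X0.00 Y8.07
G1 X0.00 Y0.00
; layer 4
G0 Z5.78
G0 X0.00 Y0.00
G1 X27.59 Y0.00
G1 X27.59 Y8.07
G1 X0.00 Y8.07
G1 X0.00 Y0.00
; layer 5
G0 Z7.22
G0 X0.00 Y0.00
G1 X27.59 Y0.00
G1 X27.59 Y8.07
G1 X0.00 Y8.07
G1 X0.00 Y0.00
M2 ; end

The solid is a rectangular box, roughly 27.6 × 8.07 mm footprint and 7.22 mm tall. Slicing at Δz = 1.44 mm — 5 equal slices spanning the solid's height, so layer i sits at z = i·h/5 — gives 5 non-empty perimeters. Each is a 4-segment closed polygon; G0 lifts to the layer z and rapids to the start vertex, then G1 traces the edges.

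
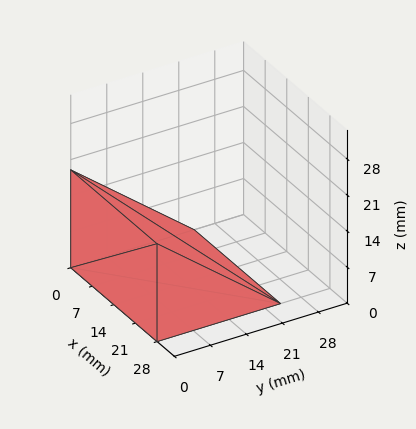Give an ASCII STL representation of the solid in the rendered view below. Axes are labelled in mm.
Reading the render: the shape is a wedge (ramp): 28 × 24 mm base, rising to 19 mm along the y=0 edge and sloping linearly to z=0 at y=24 (dimensions read to the nearest mm from the axis ticks). For the STL, each face is triangulated and given an outward normal.

solid part
  facet normal 0.0000 0.0000 -1.0000
    outer loop
      vertex 28.00 24.00 0.00
      vertex 28.00 0.00 0.00
      vertex 0.00 0.00 0.00
    endloop
  endfacet
  facet normal 0.0000 0.0000 -1.0000
    outer loop
      vertex 0.00 24.00 0.00
      vertex 28.00 24.00 0.00
      vertex 0.00 0.00 0.00
    endloop
  endfacet
  facet normal 0.0000 -1.0000 0.0000
    outer loop
      vertex 0.00 0.00 0.00
      vertex 28.00 0.00 0.00
      vertex 28.00 0.00 19.00
    endloop
  endfacet
  facet normal 0.0000 -1.0000 0.0000
    outer loop
      vertex 0.00 0.00 0.00
      vertex 28.00 0.00 19.00
      vertex 0.00 0.00 19.00
    endloop
  endfacet
  facet normal 0.0000 0.6207 0.7840
    outer loop
      vertex 0.00 0.00 19.00
      vertex 28.00 0.00 19.00
      vertex 28.00 24.00 0.00
    endloop
  endfacet
  facet normal 0.0000 0.6207 0.7840
    outer loop
      vertex 0.00 0.00 19.00
      vertex 28.00 24.00 0.00
      vertex 0.00 24.00 0.00
    endloop
  endfacet
  facet normal -1.0000 0.0000 0.0000
    outer loop
      vertex 0.00 0.00 19.00
      vertex 0.00 24.00 0.00
      vertex 0.00 0.00 0.00
    endloop
  endfacet
  facet normal 1.0000 0.0000 0.0000
    outer loop
      vertex 28.00 0.00 0.00
      vertex 28.00 24.00 0.00
      vertex 28.00 0.00 19.00
    endloop
  endfacet
endsolid part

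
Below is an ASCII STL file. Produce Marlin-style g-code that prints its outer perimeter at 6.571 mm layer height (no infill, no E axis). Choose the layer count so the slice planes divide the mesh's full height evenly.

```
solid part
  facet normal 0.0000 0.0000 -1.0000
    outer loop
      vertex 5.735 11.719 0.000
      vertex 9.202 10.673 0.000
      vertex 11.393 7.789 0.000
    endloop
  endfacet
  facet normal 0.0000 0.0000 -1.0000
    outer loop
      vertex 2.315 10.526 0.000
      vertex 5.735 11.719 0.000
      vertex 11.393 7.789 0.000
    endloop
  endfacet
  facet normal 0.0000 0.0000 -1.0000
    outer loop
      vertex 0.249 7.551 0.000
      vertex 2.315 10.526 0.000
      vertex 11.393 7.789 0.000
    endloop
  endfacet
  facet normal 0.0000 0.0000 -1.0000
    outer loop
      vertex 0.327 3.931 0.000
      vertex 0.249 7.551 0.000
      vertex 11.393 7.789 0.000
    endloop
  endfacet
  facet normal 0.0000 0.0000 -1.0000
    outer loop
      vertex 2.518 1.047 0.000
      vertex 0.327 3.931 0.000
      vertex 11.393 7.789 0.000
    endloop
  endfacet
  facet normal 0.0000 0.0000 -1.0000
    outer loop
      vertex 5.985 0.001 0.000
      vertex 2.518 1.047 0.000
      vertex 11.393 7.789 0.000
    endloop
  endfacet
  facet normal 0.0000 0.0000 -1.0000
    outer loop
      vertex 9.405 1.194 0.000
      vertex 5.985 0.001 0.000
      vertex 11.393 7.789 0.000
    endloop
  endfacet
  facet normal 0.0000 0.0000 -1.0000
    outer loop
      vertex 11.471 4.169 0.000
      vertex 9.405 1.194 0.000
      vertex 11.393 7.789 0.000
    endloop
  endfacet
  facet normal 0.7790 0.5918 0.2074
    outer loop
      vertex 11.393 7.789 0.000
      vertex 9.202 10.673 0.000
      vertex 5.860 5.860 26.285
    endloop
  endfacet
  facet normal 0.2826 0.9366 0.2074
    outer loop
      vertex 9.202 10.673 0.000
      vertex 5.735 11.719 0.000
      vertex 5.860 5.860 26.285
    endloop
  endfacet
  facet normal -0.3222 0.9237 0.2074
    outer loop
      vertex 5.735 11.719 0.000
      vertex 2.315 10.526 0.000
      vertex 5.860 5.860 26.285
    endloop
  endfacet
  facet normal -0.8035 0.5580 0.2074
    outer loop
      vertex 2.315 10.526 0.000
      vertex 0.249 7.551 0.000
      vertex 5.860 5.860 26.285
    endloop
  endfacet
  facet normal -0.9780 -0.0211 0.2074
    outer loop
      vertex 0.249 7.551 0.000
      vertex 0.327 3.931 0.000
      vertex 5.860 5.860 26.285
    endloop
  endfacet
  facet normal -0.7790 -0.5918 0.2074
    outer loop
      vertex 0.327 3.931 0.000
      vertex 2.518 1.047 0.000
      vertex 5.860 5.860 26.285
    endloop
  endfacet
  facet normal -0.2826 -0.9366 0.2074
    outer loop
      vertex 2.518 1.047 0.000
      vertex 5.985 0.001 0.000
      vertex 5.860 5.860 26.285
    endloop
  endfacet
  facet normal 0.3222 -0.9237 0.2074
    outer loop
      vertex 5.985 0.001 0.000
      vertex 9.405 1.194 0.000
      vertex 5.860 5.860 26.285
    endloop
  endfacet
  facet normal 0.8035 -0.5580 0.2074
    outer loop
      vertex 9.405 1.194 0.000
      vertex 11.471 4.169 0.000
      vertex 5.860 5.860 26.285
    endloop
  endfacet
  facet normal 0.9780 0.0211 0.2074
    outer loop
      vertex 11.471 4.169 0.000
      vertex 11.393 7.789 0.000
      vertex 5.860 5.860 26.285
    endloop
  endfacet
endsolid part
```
; perimeter-only toolpath
G21 ; units = mm
G90 ; absolute positioning
G28 ; home
; layer 1
G0 Z6.571
G0 X10.010 Y7.307
G1 X8.367 Y9.470
G1 X5.766 Y10.254
G1 X3.201 Y9.360
G1 X1.652 Y7.128
G1 X1.710 Y4.413
G1 X3.353 Y2.250
G1 X5.954 Y1.466
G1 X8.519 Y2.361
G1 X10.068 Y4.592
G1 X10.010 Y7.307
; layer 2
G0 Z13.143
G0 X8.627 Y6.825
G1 X7.531 Y8.267
G1 X5.798 Y8.790
G1 X4.088 Y8.193
G1 X3.054 Y6.706
G1 X3.094 Y4.896
G1 X4.189 Y3.454
G1 X5.923 Y2.931
G1 X7.633 Y3.527
G1 X8.665 Y5.014
G1 X8.627 Y6.825
; layer 3
G0 Z19.714
G0 X7.243 Y6.342
G1 X6.696 Y7.063
G1 X5.829 Y7.325
G1 X4.974 Y7.027
G1 X4.457 Y6.283
G1 X4.477 Y5.378
G1 X5.025 Y4.657
G1 X5.891 Y4.395
G1 X6.746 Y4.694
G1 X7.263 Y5.437
G1 X7.243 Y6.342
M2 ; end

The solid is a regular 10-sided pyramid, base circumscribed radius ≈ 5.86 mm, apex at z ≈ 26.3 mm. Slicing at Δz = 6.571 mm — 4 equal slices spanning the solid's height, so layer i sits at z = i·h/4 — gives 3 non-empty perimeters. Each is a 10-segment closed polygon; G0 lifts to the layer z and rapids to the start vertex, then G1 traces the edges. The cross-section shrinks linearly with z (the slice at the apex is degenerate and omitted).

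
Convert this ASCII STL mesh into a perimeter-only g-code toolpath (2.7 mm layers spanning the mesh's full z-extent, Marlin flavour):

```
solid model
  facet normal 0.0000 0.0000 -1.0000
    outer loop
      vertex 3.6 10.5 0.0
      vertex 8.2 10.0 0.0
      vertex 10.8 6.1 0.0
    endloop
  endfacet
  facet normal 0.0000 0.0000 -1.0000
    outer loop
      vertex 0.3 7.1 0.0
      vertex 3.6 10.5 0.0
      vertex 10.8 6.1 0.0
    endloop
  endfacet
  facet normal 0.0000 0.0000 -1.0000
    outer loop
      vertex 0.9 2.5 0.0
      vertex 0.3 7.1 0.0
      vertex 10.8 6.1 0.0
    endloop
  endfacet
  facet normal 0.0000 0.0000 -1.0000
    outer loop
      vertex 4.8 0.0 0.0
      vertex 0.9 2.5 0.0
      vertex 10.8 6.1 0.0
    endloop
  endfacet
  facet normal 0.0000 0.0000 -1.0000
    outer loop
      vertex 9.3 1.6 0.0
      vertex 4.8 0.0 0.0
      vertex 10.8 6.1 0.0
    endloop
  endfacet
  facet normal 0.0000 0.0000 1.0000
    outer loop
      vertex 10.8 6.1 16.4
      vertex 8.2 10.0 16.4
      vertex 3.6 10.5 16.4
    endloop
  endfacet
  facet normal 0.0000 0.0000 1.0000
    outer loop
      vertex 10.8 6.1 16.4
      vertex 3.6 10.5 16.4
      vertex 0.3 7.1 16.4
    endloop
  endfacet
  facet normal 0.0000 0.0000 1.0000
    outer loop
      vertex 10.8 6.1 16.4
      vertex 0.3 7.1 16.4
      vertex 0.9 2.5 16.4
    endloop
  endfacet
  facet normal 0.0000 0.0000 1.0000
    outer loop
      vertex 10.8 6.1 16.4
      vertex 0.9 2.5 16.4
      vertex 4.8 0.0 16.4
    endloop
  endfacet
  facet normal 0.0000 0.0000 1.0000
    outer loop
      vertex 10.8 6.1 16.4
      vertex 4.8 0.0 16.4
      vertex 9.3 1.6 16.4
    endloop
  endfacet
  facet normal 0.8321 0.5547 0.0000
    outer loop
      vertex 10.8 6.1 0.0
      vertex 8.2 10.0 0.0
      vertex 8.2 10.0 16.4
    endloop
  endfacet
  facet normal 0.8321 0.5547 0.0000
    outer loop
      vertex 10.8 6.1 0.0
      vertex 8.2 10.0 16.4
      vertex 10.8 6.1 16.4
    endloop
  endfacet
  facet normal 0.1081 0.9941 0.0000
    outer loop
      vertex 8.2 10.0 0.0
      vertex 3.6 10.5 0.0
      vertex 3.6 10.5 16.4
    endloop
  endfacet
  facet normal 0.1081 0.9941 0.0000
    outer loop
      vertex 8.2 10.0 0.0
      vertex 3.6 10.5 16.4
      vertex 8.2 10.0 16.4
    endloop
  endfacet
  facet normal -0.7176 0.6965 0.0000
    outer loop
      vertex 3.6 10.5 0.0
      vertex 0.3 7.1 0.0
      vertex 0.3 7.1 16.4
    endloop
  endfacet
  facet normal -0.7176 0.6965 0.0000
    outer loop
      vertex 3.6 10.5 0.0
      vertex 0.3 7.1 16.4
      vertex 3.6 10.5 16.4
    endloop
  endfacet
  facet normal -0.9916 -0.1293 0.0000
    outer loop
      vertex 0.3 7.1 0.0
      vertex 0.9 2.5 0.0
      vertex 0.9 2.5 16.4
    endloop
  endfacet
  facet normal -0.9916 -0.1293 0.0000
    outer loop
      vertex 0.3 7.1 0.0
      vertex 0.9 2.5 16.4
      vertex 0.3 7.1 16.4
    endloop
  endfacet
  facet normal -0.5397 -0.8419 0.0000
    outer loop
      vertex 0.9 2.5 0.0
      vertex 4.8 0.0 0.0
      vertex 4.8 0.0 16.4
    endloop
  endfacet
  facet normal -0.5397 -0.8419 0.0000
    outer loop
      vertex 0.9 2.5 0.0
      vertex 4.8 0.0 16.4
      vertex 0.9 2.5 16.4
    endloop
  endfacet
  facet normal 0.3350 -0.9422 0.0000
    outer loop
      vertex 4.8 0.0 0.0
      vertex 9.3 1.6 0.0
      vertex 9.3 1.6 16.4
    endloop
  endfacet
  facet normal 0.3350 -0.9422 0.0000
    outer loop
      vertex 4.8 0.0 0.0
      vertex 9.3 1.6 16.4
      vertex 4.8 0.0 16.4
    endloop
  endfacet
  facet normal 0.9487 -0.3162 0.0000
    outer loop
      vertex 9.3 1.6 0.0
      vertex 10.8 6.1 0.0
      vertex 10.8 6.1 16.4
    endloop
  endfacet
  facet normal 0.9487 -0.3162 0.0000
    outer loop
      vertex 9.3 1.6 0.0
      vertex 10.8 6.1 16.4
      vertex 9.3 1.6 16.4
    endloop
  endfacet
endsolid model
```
; perimeter-only toolpath
G21 ; units = mm
G90 ; absolute positioning
G28 ; home
; layer 1
G0 Z2.7
G0 X10.8 Y6.1
G1 X8.2 Y10.0
G1 X3.6 Y10.5
G1 X0.3 Y7.1
G1 X0.9 Y2.5
G1 X4.8 Y0.0
G1 X9.3 Y1.6
G1 X10.8 Y6.1
; layer 2
G0 Z5.5
G0 X10.8 Y6.1
G1 X8.2 Y10.0
G1 X3.6 Y10.5
G1 X0.3 Y7.1
G1 X0.9 Y2.5
G1 X4.8 Y0.0
G1 X9.3 Y1.6
G1 X10.8 Y6.1
; layer 3
G0 Z8.2
G0 X10.8 Y6.1
G1 X8.2 Y10.0
G1 X3.6 Y10.5
G1 X0.3 Y7.1
G1 X0.9 Y2.5
G1 X4.8 Y0.0
G1 X9.3 Y1.6
G1 X10.8 Y6.1
; layer 4
G0 Z10.9
G0 X10.8 Y6.1
G1 X8.2 Y10.0
G1 X3.6 Y10.5
G1 X0.3 Y7.1
G1 X0.9 Y2.5
G1 X4.8 Y0.0
G1 X9.3 Y1.6
G1 X10.8 Y6.1
; layer 5
G0 Z13.7
G0 X10.8 Y6.1
G1 X8.2 Y10.0
G1 X3.6 Y10.5
G1 X0.3 Y7.1
G1 X0.9 Y2.5
G1 X4.8 Y0.0
G1 X9.3 Y1.6
G1 X10.8 Y6.1
; layer 6
G0 Z16.4
G0 X10.8 Y6.1
G1 X8.2 Y10.0
G1 X3.6 Y10.5
G1 X0.3 Y7.1
G1 X0.9 Y2.5
G1 X4.8 Y0.0
G1 X9.3 Y1.6
G1 X10.8 Y6.1
M2 ; end

The solid is a regular 7-sided prism (a cylinder approximated with 7 flat sides), circumscribed radius ≈ 5.4 mm, height ≈ 16.4 mm. Slicing at Δz = 2.7 mm — 6 equal slices spanning the solid's height, so layer i sits at z = i·h/6 — gives 6 non-empty perimeters. Each is a 7-segment closed polygon; G0 lifts to the layer z and rapids to the start vertex, then G1 traces the edges.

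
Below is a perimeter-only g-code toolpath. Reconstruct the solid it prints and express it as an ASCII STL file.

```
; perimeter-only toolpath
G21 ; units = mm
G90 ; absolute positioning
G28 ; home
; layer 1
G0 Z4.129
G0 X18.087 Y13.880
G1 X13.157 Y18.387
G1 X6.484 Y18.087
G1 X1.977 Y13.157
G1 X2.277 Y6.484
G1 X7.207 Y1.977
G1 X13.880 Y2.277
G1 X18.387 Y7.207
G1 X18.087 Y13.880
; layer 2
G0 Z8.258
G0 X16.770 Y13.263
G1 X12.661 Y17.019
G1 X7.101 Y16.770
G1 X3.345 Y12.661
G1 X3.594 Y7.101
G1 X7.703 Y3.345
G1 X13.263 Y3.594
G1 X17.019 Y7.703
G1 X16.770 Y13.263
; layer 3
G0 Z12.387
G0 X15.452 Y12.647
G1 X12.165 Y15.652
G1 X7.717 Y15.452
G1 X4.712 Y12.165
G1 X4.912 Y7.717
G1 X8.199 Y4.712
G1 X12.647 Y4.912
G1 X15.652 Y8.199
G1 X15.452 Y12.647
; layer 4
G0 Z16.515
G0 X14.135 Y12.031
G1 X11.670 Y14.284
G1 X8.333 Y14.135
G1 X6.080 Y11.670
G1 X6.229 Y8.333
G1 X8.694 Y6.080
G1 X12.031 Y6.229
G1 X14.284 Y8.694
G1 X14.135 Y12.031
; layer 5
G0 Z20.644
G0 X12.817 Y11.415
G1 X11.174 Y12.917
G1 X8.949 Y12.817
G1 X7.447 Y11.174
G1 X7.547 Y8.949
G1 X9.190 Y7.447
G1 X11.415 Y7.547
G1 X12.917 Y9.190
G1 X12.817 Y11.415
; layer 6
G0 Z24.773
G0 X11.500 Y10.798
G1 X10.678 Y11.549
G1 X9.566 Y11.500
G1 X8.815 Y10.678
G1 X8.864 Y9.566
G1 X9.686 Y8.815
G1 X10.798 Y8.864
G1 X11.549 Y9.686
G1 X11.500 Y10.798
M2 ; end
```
solid part
  facet normal 0.0000 0.0000 -1.0000
    outer loop
      vertex 5.868 19.405 0.000
      vertex 13.653 19.754 0.000
      vertex 19.405 14.496 0.000
    endloop
  endfacet
  facet normal 0.0000 0.0000 -1.0000
    outer loop
      vertex 0.610 13.653 0.000
      vertex 5.868 19.405 0.000
      vertex 19.405 14.496 0.000
    endloop
  endfacet
  facet normal 0.0000 0.0000 -1.0000
    outer loop
      vertex 0.959 5.868 0.000
      vertex 0.610 13.653 0.000
      vertex 19.405 14.496 0.000
    endloop
  endfacet
  facet normal 0.0000 0.0000 -1.0000
    outer loop
      vertex 6.711 0.610 0.000
      vertex 0.959 5.868 0.000
      vertex 19.405 14.496 0.000
    endloop
  endfacet
  facet normal 0.0000 0.0000 -1.0000
    outer loop
      vertex 14.496 0.959 0.000
      vertex 6.711 0.610 0.000
      vertex 19.405 14.496 0.000
    endloop
  endfacet
  facet normal 0.0000 0.0000 -1.0000
    outer loop
      vertex 19.754 6.711 0.000
      vertex 14.496 0.959 0.000
      vertex 19.405 14.496 0.000
    endloop
  endfacet
  facet normal 0.6416 0.7019 0.3095
    outer loop
      vertex 19.405 14.496 0.000
      vertex 13.653 19.754 0.000
      vertex 10.182 10.182 28.902
    endloop
  endfacet
  facet normal -0.0426 0.9499 0.3095
    outer loop
      vertex 13.653 19.754 0.000
      vertex 5.868 19.405 0.000
      vertex 10.182 10.182 28.902
    endloop
  endfacet
  facet normal -0.7019 0.6416 0.3095
    outer loop
      vertex 5.868 19.405 0.000
      vertex 0.610 13.653 0.000
      vertex 10.182 10.182 28.902
    endloop
  endfacet
  facet normal -0.9499 -0.0426 0.3095
    outer loop
      vertex 0.610 13.653 0.000
      vertex 0.959 5.868 0.000
      vertex 10.182 10.182 28.902
    endloop
  endfacet
  facet normal -0.6416 -0.7019 0.3095
    outer loop
      vertex 0.959 5.868 0.000
      vertex 6.711 0.610 0.000
      vertex 10.182 10.182 28.902
    endloop
  endfacet
  facet normal 0.0426 -0.9499 0.3095
    outer loop
      vertex 6.711 0.610 0.000
      vertex 14.496 0.959 0.000
      vertex 10.182 10.182 28.902
    endloop
  endfacet
  facet normal 0.7019 -0.6416 0.3095
    outer loop
      vertex 14.496 0.959 0.000
      vertex 19.754 6.711 0.000
      vertex 10.182 10.182 28.902
    endloop
  endfacet
  facet normal 0.9499 0.0426 0.3095
    outer loop
      vertex 19.754 6.711 0.000
      vertex 19.405 14.496 0.000
      vertex 10.182 10.182 28.902
    endloop
  endfacet
endsolid part

The G0 Z moves step by Δz≈4.129 mm. The G1 loops shrink linearly with z, so the solid tapers from its base footprint up to z≈28.9. Closing with a flat bottom cap and the tapered top and triangulating gives 14 facets — a regular 8-sided pyramid, base circumscribed radius ≈ 10.2 mm, apex at z ≈ 28.9 mm.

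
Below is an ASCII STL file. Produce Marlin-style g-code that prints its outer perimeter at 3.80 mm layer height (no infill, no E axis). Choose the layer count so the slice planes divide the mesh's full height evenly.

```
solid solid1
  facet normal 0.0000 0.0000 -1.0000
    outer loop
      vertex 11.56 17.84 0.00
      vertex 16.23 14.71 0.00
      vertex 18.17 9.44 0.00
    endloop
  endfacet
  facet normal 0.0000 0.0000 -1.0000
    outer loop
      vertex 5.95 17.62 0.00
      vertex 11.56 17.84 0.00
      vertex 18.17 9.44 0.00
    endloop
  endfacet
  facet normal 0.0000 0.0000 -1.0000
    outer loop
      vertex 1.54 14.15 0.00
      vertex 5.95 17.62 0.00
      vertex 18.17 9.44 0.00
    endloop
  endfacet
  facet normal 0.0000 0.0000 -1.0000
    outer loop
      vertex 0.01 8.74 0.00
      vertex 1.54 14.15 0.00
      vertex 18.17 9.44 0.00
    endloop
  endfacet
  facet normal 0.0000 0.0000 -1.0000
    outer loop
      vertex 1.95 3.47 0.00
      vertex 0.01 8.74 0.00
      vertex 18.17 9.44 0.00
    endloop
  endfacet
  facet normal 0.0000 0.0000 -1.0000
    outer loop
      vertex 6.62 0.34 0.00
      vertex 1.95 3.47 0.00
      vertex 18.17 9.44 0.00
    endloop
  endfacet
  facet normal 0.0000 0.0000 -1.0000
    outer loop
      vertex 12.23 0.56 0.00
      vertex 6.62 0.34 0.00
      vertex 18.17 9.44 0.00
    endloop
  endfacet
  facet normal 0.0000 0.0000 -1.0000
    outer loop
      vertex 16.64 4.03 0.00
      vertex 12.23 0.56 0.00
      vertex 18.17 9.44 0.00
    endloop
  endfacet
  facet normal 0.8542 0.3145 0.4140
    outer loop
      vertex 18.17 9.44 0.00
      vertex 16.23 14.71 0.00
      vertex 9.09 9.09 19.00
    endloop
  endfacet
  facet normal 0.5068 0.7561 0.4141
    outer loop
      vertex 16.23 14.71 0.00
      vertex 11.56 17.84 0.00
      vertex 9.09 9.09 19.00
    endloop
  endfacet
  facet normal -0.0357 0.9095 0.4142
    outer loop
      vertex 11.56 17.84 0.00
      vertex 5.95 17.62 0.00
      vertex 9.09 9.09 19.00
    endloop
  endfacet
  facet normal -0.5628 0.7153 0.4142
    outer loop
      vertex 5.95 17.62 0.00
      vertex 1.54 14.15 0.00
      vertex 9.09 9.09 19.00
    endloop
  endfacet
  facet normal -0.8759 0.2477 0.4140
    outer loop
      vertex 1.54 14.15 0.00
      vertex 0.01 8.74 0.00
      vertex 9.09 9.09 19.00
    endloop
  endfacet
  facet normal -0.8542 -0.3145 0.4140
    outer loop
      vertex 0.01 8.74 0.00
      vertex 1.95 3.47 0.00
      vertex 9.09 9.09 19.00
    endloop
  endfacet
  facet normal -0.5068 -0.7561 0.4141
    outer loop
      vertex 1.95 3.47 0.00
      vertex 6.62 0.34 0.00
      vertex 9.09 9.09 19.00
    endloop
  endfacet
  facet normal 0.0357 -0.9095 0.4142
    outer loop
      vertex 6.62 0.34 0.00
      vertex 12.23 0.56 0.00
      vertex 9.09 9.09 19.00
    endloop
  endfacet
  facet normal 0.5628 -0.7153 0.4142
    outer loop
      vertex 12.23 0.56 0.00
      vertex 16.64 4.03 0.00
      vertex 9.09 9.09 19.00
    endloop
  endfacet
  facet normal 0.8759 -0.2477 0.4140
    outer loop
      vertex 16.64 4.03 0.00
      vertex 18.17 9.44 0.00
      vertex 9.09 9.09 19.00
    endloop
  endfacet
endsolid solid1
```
; perimeter-only toolpath
G21 ; units = mm
G90 ; absolute positioning
G28 ; home
; layer 1
G0 Z3.80
G0 X16.35 Y9.37
G1 X14.80 Y13.59
G1 X11.07 Y16.09
G1 X6.58 Y15.91
G1 X3.05 Y13.14
G1 X1.83 Y8.81
G1 X3.38 Y4.59
G1 X7.11 Y2.09
G1 X11.60 Y2.27
G1 X15.13 Y5.04
G1 X16.35 Y9.37
; layer 2
G0 Z7.60
G0 X14.54 Y9.30
G1 X13.37 Y12.46
G1 X10.57 Y14.34
G1 X7.21 Y14.21
G1 X4.56 Y12.13
G1 X3.64 Y8.88
G1 X4.81 Y5.72
G1 X7.61 Y3.84
G1 X10.97 Y3.97
G1 X13.62 Y6.05
G1 X14.54 Y9.30
; layer 3
G0 Z11.40
G0 X12.72 Y9.23
G1 X11.95 Y11.34
G1 X10.08 Y12.59
G1 X7.83 Y12.50
G1 X6.07 Y11.11
G1 X5.46 Y8.95
G1 X6.23 Y6.84
G1 X8.10 Y5.59
G1 X10.35 Y5.68
G1 X12.11 Y7.07
G1 X12.72 Y9.23
; layer 4
G0 Z15.20
G0 X10.91 Y9.16
G1 X10.52 Y10.21
G1 X9.58 Y10.84
G1 X8.46 Y10.80
G1 X7.58 Y10.10
G1 X7.27 Y9.02
G1 X7.66 Y7.97
G1 X8.60 Y7.34
G1 X9.72 Y7.38
G1 X10.60 Y8.08
G1 X10.91 Y9.16
M2 ; end

The solid is a regular 10-sided pyramid, base circumscribed radius ≈ 9.09 mm, apex at z ≈ 19 mm. Slicing at Δz = 3.80 mm — 5 equal slices spanning the solid's height, so layer i sits at z = i·h/5 — gives 4 non-empty perimeters. Each is a 10-segment closed polygon; G0 lifts to the layer z and rapids to the start vertex, then G1 traces the edges. The cross-section shrinks linearly with z (the slice at the apex is degenerate and omitted).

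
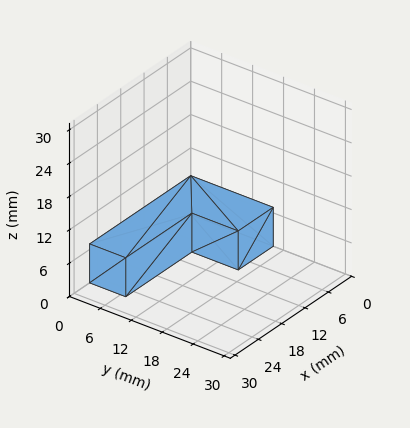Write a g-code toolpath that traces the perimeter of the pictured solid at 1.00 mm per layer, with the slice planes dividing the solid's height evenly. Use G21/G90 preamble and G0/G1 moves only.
Reading the render: the shape is an L-shaped prism: outer 26 × 16 mm, arm thicknesses ≈ 7 mm (horizontal) and 9 mm (vertical), extruded 7 mm in z (dimensions read to the nearest mm from the axis ticks). For the g-code, the solid's height is divided into equal slices at the stated Δz and each level perimeter traced with G1 moves after a G0 lift.

; perimeter-only toolpath
G21 ; units = mm
G90 ; absolute positioning
G28 ; home
; layer 1
G0 Z1.00
G0 X0.00 Y0.00
G1 X26.00 Y0.00
G1 X26.00 Y7.00
G1 X9.00 Y7.00
G1 X9.00 Y16.00
G1 X0.00 Y16.00
G1 X0.00 Y0.00
; layer 2
G0 Z2.00
G0 X0.00 Y0.00
G1 X26.00 Y0.00
G1 X26.00 Y7.00
G1 X9.00 Y7.00
G1 X9.00 Y16.00
G1 X0.00 Y16.00
G1 X0.00 Y0.00
; layer 3
G0 Z3.00
G0 X0.00 Y0.00
G1 X26.00 Y0.00
G1 X26.00 Y7.00
G1 X9.00 Y7.00
G1 X9.00 Y16.00
G1 X0.00 Y16.00
G1 X0.00 Y0.00
; layer 4
G0 Z4.00
G0 X0.00 Y0.00
G1 X26.00 Y0.00
G1 X26.00 Y7.00
G1 X9.00 Y7.00
G1 X9.00 Y16.00
G1 X0.00 Y16.00
G1 X0.00 Y0.00
; layer 5
G0 Z5.00
G0 X0.00 Y0.00
G1 X26.00 Y0.00
G1 X26.00 Y7.00
G1 X9.00 Y7.00
G1 X9.00 Y16.00
G1 X0.00 Y16.00
G1 X0.00 Y0.00
; layer 6
G0 Z6.00
G0 X0.00 Y0.00
G1 X26.00 Y0.00
G1 X26.00 Y7.00
G1 X9.00 Y7.00
G1 X9.00 Y16.00
G1 X0.00 Y16.00
G1 X0.00 Y0.00
; layer 7
G0 Z7.00
G0 X0.00 Y0.00
G1 X26.00 Y0.00
G1 X26.00 Y7.00
G1 X9.00 Y7.00
G1 X9.00 Y16.00
G1 X0.00 Y16.00
G1 X0.00 Y0.00
M2 ; end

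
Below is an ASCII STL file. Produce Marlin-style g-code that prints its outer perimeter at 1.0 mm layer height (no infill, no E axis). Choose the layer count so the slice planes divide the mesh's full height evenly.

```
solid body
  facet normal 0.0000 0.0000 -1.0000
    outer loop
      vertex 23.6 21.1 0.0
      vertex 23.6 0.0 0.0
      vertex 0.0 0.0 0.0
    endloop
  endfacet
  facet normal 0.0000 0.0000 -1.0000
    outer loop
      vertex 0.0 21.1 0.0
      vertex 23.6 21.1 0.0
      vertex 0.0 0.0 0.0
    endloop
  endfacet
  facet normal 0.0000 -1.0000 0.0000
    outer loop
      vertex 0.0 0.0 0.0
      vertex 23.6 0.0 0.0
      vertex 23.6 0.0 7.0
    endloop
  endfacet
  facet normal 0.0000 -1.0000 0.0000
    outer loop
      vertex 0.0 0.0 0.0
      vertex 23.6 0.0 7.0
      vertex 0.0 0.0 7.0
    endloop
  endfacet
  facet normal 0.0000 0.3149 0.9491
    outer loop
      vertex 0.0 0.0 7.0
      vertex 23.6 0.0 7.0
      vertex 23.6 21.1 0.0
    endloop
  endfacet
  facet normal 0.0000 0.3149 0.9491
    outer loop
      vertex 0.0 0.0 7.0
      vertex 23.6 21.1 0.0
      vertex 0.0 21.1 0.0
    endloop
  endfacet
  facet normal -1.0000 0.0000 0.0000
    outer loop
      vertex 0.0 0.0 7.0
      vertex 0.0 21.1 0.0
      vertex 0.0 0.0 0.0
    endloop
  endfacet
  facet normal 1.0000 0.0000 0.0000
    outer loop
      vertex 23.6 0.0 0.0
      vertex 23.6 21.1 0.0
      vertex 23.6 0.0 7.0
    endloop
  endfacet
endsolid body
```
; perimeter-only toolpath
G21 ; units = mm
G90 ; absolute positioning
G28 ; home
; layer 1
G0 Z1.0
G0 X0.0 Y0.0
G1 X23.6 Y0.0
G1 X23.6 Y18.1
G1 X0.0 Y18.1
G1 X0.0 Y0.0
; layer 2
G0 Z2.0
G0 X0.0 Y0.0
G1 X23.6 Y0.0
G1 X23.6 Y15.1
G1 X0.0 Y15.1
G1 X0.0 Y0.0
; layer 3
G0 Z3.0
G0 X0.0 Y0.0
G1 X23.6 Y0.0
G1 X23.6 Y12.1
G1 X0.0 Y12.1
G1 X0.0 Y0.0
; layer 4
G0 Z4.0
G0 X0.0 Y0.0
G1 X23.6 Y0.0
G1 X23.6 Y9.0
G1 X0.0 Y9.0
G1 X0.0 Y0.0
; layer 5
G0 Z5.0
G0 X0.0 Y0.0
G1 X23.6 Y0.0
G1 X23.6 Y6.0
G1 X0.0 Y6.0
G1 X0.0 Y0.0
; layer 6
G0 Z6.0
G0 X0.0 Y0.0
G1 X23.6 Y0.0
G1 X23.6 Y3.0
G1 X0.0 Y3.0
G1 X0.0 Y0.0
M2 ; end

The solid is a wedge (ramp): 23.6 × 21.1 mm base, rising to 7 mm along the y=0 edge and sloping linearly to z=0 at y=21.1. Slicing at Δz = 1.0 mm — 7 equal slices spanning the solid's height, so layer i sits at z = i·h/7 — gives 6 non-empty perimeters. Each is a 4-segment closed polygon; G0 lifts to the layer z and rapids to the start vertex, then G1 traces the edges. The cross-section shrinks linearly with z (the slice at the apex is degenerate and omitted).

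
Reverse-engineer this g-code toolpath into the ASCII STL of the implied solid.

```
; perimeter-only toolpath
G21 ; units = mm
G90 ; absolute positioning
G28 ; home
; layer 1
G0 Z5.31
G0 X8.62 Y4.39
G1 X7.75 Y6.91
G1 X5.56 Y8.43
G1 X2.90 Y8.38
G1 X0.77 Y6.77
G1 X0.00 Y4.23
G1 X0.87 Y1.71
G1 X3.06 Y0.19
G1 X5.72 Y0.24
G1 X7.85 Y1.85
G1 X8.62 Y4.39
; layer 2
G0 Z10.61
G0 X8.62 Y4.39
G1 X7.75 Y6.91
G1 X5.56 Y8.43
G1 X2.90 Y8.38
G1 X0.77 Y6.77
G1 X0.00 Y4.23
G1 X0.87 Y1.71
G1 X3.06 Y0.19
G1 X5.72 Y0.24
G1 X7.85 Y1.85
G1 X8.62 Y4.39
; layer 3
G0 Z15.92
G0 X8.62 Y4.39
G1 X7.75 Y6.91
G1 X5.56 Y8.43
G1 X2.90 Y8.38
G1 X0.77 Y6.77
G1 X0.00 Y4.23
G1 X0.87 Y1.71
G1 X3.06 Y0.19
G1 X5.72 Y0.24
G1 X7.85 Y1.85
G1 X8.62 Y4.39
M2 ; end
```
solid part
  facet normal 0.0000 0.0000 -1.0000
    outer loop
      vertex 5.56 8.43 0.00
      vertex 7.75 6.91 0.00
      vertex 8.62 4.39 0.00
    endloop
  endfacet
  facet normal 0.0000 0.0000 -1.0000
    outer loop
      vertex 2.90 8.38 0.00
      vertex 5.56 8.43 0.00
      vertex 8.62 4.39 0.00
    endloop
  endfacet
  facet normal 0.0000 0.0000 -1.0000
    outer loop
      vertex 0.77 6.77 0.00
      vertex 2.90 8.38 0.00
      vertex 8.62 4.39 0.00
    endloop
  endfacet
  facet normal 0.0000 0.0000 -1.0000
    outer loop
      vertex 0.00 4.23 0.00
      vertex 0.77 6.77 0.00
      vertex 8.62 4.39 0.00
    endloop
  endfacet
  facet normal 0.0000 0.0000 -1.0000
    outer loop
      vertex 0.87 1.71 0.00
      vertex 0.00 4.23 0.00
      vertex 8.62 4.39 0.00
    endloop
  endfacet
  facet normal 0.0000 0.0000 -1.0000
    outer loop
      vertex 3.06 0.19 0.00
      vertex 0.87 1.71 0.00
      vertex 8.62 4.39 0.00
    endloop
  endfacet
  facet normal 0.0000 0.0000 -1.0000
    outer loop
      vertex 5.72 0.24 0.00
      vertex 3.06 0.19 0.00
      vertex 8.62 4.39 0.00
    endloop
  endfacet
  facet normal 0.0000 0.0000 -1.0000
    outer loop
      vertex 7.85 1.85 0.00
      vertex 5.72 0.24 0.00
      vertex 8.62 4.39 0.00
    endloop
  endfacet
  facet normal 0.0000 0.0000 1.0000
    outer loop
      vertex 8.62 4.39 15.92
      vertex 7.75 6.91 15.92
      vertex 5.56 8.43 15.92
    endloop
  endfacet
  facet normal 0.0000 0.0000 1.0000
    outer loop
      vertex 8.62 4.39 15.92
      vertex 5.56 8.43 15.92
      vertex 2.90 8.38 15.92
    endloop
  endfacet
  facet normal 0.0000 0.0000 1.0000
    outer loop
      vertex 8.62 4.39 15.92
      vertex 2.90 8.38 15.92
      vertex 0.77 6.77 15.92
    endloop
  endfacet
  facet normal 0.0000 0.0000 1.0000
    outer loop
      vertex 8.62 4.39 15.92
      vertex 0.77 6.77 15.92
      vertex 0.00 4.23 15.92
    endloop
  endfacet
  facet normal 0.0000 0.0000 1.0000
    outer loop
      vertex 8.62 4.39 15.92
      vertex 0.00 4.23 15.92
      vertex 0.87 1.71 15.92
    endloop
  endfacet
  facet normal 0.0000 0.0000 1.0000
    outer loop
      vertex 8.62 4.39 15.92
      vertex 0.87 1.71 15.92
      vertex 3.06 0.19 15.92
    endloop
  endfacet
  facet normal 0.0000 0.0000 1.0000
    outer loop
      vertex 8.62 4.39 15.92
      vertex 3.06 0.19 15.92
      vertex 5.72 0.24 15.92
    endloop
  endfacet
  facet normal 0.0000 0.0000 1.0000
    outer loop
      vertex 8.62 4.39 15.92
      vertex 5.72 0.24 15.92
      vertex 7.85 1.85 15.92
    endloop
  endfacet
  facet normal 0.9453 0.3263 0.0000
    outer loop
      vertex 8.62 4.39 0.00
      vertex 7.75 6.91 0.00
      vertex 7.75 6.91 15.92
    endloop
  endfacet
  facet normal 0.9453 0.3263 0.0000
    outer loop
      vertex 8.62 4.39 0.00
      vertex 7.75 6.91 15.92
      vertex 8.62 4.39 15.92
    endloop
  endfacet
  facet normal 0.5702 0.8215 0.0000
    outer loop
      vertex 7.75 6.91 0.00
      vertex 5.56 8.43 0.00
      vertex 5.56 8.43 15.92
    endloop
  endfacet
  facet normal 0.5702 0.8215 0.0000
    outer loop
      vertex 7.75 6.91 0.00
      vertex 5.56 8.43 15.92
      vertex 7.75 6.91 15.92
    endloop
  endfacet
  facet normal -0.0188 0.9998 0.0000
    outer loop
      vertex 5.56 8.43 0.00
      vertex 2.90 8.38 0.00
      vertex 2.90 8.38 15.92
    endloop
  endfacet
  facet normal -0.0188 0.9998 0.0000
    outer loop
      vertex 5.56 8.43 0.00
      vertex 2.90 8.38 15.92
      vertex 5.56 8.43 15.92
    endloop
  endfacet
  facet normal -0.6030 0.7977 0.0000
    outer loop
      vertex 2.90 8.38 0.00
      vertex 0.77 6.77 0.00
      vertex 0.77 6.77 15.92
    endloop
  endfacet
  facet normal -0.6030 0.7977 0.0000
    outer loop
      vertex 2.90 8.38 0.00
      vertex 0.77 6.77 15.92
      vertex 2.90 8.38 15.92
    endloop
  endfacet
  facet normal -0.9570 0.2901 0.0000
    outer loop
      vertex 0.77 6.77 0.00
      vertex 0.00 4.23 0.00
      vertex 0.00 4.23 15.92
    endloop
  endfacet
  facet normal -0.9570 0.2901 0.0000
    outer loop
      vertex 0.77 6.77 0.00
      vertex 0.00 4.23 15.92
      vertex 0.77 6.77 15.92
    endloop
  endfacet
  facet normal -0.9453 -0.3263 0.0000
    outer loop
      vertex 0.00 4.23 0.00
      vertex 0.87 1.71 0.00
      vertex 0.87 1.71 15.92
    endloop
  endfacet
  facet normal -0.9453 -0.3263 0.0000
    outer loop
      vertex 0.00 4.23 0.00
      vertex 0.87 1.71 15.92
      vertex 0.00 4.23 15.92
    endloop
  endfacet
  facet normal -0.5702 -0.8215 0.0000
    outer loop
      vertex 0.87 1.71 0.00
      vertex 3.06 0.19 0.00
      vertex 3.06 0.19 15.92
    endloop
  endfacet
  facet normal -0.5702 -0.8215 0.0000
    outer loop
      vertex 0.87 1.71 0.00
      vertex 3.06 0.19 15.92
      vertex 0.87 1.71 15.92
    endloop
  endfacet
  facet normal 0.0188 -0.9998 0.0000
    outer loop
      vertex 3.06 0.19 0.00
      vertex 5.72 0.24 0.00
      vertex 5.72 0.24 15.92
    endloop
  endfacet
  facet normal 0.0188 -0.9998 0.0000
    outer loop
      vertex 3.06 0.19 0.00
      vertex 5.72 0.24 15.92
      vertex 3.06 0.19 15.92
    endloop
  endfacet
  facet normal 0.6030 -0.7977 0.0000
    outer loop
      vertex 5.72 0.24 0.00
      vertex 7.85 1.85 0.00
      vertex 7.85 1.85 15.92
    endloop
  endfacet
  facet normal 0.6030 -0.7977 0.0000
    outer loop
      vertex 5.72 0.24 0.00
      vertex 7.85 1.85 15.92
      vertex 5.72 0.24 15.92
    endloop
  endfacet
  facet normal 0.9570 -0.2901 0.0000
    outer loop
      vertex 7.85 1.85 0.00
      vertex 8.62 4.39 0.00
      vertex 8.62 4.39 15.92
    endloop
  endfacet
  facet normal 0.9570 -0.2901 0.0000
    outer loop
      vertex 7.85 1.85 0.00
      vertex 8.62 4.39 15.92
      vertex 7.85 1.85 15.92
    endloop
  endfacet
endsolid part

The G0 Z moves step by Δz≈5.31 mm. Every layer's G1 loop is the same polygon, so the solid is a straight extrusion of it from z=0 to z≈15.9. Closing with flat bottom and top caps and triangulating gives 36 facets — a regular 10-sided prism (a cylinder approximated with 10 flat sides), circumscribed radius ≈ 4.31 mm, height ≈ 15.9 mm.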